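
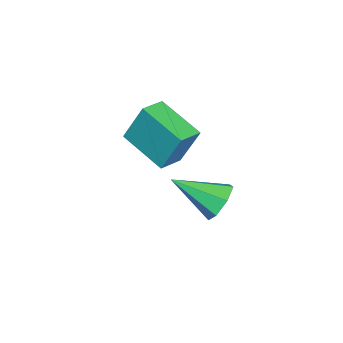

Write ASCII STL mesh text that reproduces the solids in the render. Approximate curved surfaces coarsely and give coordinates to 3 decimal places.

solid 
facet normal -0.912 0.367 -0.182
outer loop
vertex -1.529 -2.347 -0.113
vertex -0.691 -0.629 -0.855
vertex -1.493 -3.087 -1.786
endloop
endfacet
facet normal -0.409 -0.838 0.362
outer loop
vertex -0.489 -3.491 -1.585
vertex -1.529 -2.347 -0.113
vertex -1.493 -3.087 -1.786
endloop
endfacet
facet normal -0.912 0.367 -0.182
outer loop
vertex -1.493 -3.087 -1.786
vertex -0.691 -0.629 -0.855
vertex -0.655 -1.37 -2.528
endloop
endfacet
facet normal 0.020 -0.405 -0.914
outer loop
vertex -0.655 -1.37 -2.528
vertex -0.489 -3.491 -1.585
vertex -1.493 -3.087 -1.786
endloop
endfacet
facet normal -0.020 0.405 0.914
outer loop
vertex -1.529 -2.347 -0.113
vertex 0.313 -1.033 -0.654
vertex -0.691 -0.629 -0.855
endloop
endfacet
facet normal -0.409 -0.838 0.362
outer loop
vertex -0.525 -2.75 0.088
vertex -1.529 -2.347 -0.113
vertex -0.489 -3.491 -1.585
endloop
endfacet
facet normal -0.020 0.405 0.914
outer loop
vertex -0.525 -2.75 0.088
vertex 0.313 -1.033 -0.654
vertex -1.529 -2.347 -0.113
endloop
endfacet
facet normal 0.409 0.837 -0.362
outer loop
vertex -0.691 -0.629 -0.855
vertex 0.313 -1.033 -0.654
vertex -0.655 -1.37 -2.528
endloop
endfacet
facet normal 0.021 -0.405 -0.914
outer loop
vertex 0.349 -1.773 -2.327
vertex -0.489 -3.491 -1.585
vertex -0.655 -1.37 -2.528
endloop
endfacet
facet normal 0.409 0.838 -0.362
outer loop
vertex -0.655 -1.37 -2.528
vertex 0.313 -1.033 -0.654
vertex 0.349 -1.773 -2.327
endloop
endfacet
facet normal 0.912 -0.366 0.182
outer loop
vertex 0.349 -1.773 -2.327
vertex -0.525 -2.75 0.088
vertex -0.489 -3.491 -1.585
endloop
endfacet
facet normal 0.912 -0.367 0.182
outer loop
vertex 0.313 -1.033 -0.654
vertex -0.525 -2.75 0.088
vertex 0.349 -1.773 -2.327
endloop
endfacet
facet normal -0.118 0.868 -0.482
outer loop
vertex 4.028 1.125 -1.484
vertex 3.485 1.378 -0.895
vertex 4.319 1.479 -0.918
endloop
endfacet
facet normal 0.890 -0.410 -0.201
outer loop
vertex 4.028 1.125 -1.484
vertex 4.319 1.479 -0.918
vertex 3.715 -0.298 0.035
endloop
endfacet
facet normal -0.118 0.868 -0.482
outer loop
vertex 4.319 1.479 -0.918
vertex 3.485 1.378 -0.895
vertex 3.982 1.757 -0.334
endloop
endfacet
facet normal 0.862 -0.021 0.507
outer loop
vertex 4.319 1.479 -0.918
vertex 3.982 1.757 -0.334
vertex 3.715 -0.298 0.035
endloop
endfacet
facet normal -0.119 0.868 -0.481
outer loop
vertex 3.982 1.757 -0.334
vertex 3.485 1.378 -0.895
vertex 3.271 1.749 -0.173
endloop
endfacet
facet normal 0.217 0.145 0.965
outer loop
vertex 3.982 1.757 -0.334
vertex 3.271 1.749 -0.173
vertex 3.715 -0.298 0.035
endloop
endfacet
facet normal -0.118 0.869 -0.481
outer loop
vertex 3.271 1.749 -0.173
vertex 3.485 1.378 -0.895
vertex 2.722 1.462 -0.556
endloop
endfacet
facet normal -0.559 -0.037 0.829
outer loop
vertex 3.271 1.749 -0.173
vertex 2.722 1.462 -0.556
vertex 3.715 -0.298 0.035
endloop
endfacet
facet normal -0.119 0.867 -0.483
outer loop
vertex 2.722 1.462 -0.556
vertex 3.485 1.378 -0.895
vertex 2.747 1.11 -1.194
endloop
endfacet
facet normal -0.880 -0.429 0.202
outer loop
vertex 2.722 1.462 -0.556
vertex 2.747 1.11 -1.194
vertex 3.715 -0.298 0.035
endloop
endfacet
facet normal -0.120 0.868 -0.483
outer loop
vertex 2.747 1.11 -1.194
vertex 3.485 1.378 -0.895
vertex 3.329 0.96 -1.608
endloop
endfacet
facet normal -0.507 -0.738 -0.446
outer loop
vertex 2.747 1.11 -1.194
vertex 3.329 0.96 -1.608
vertex 3.715 -0.298 0.035
endloop
endfacet
facet normal -0.119 0.868 -0.483
outer loop
vertex 3.329 0.96 -1.608
vertex 3.485 1.378 -0.895
vertex 4.028 1.125 -1.484
endloop
endfacet
facet normal 0.283 -0.728 -0.624
outer loop
vertex 3.329 0.96 -1.608
vertex 4.028 1.125 -1.484
vertex 3.715 -0.298 0.035
endloop
endfacet

endsolid


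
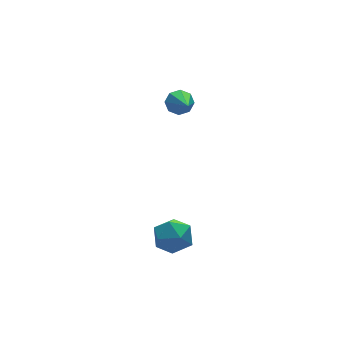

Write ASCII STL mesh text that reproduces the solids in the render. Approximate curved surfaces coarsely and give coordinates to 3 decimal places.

solid 
facet normal 0.494 0.326 0.806
outer loop
vertex 0.605 -2.018 0.991
vertex 0.125 -2.504 1.482
vertex 0.843 -2.806 1.164
endloop
endfacet
facet normal 0.916 0.327 0.230
outer loop
vertex 0.605 -2.018 0.991
vertex 0.843 -2.806 1.164
vertex 0.93 -2.502 0.385
endloop
endfacet
facet normal 0.614 0.744 -0.265
outer loop
vertex 0.605 -2.018 0.991
vertex 0.93 -2.502 0.385
vertex 0.266 -2.012 0.221
endloop
endfacet
facet normal 0.005 1.000 0.005
outer loop
vertex 0.605 -2.018 0.991
vertex 0.266 -2.012 0.221
vertex -0.232 -2.013 0.899
endloop
endfacet
facet normal -0.069 0.742 0.667
outer loop
vertex 0.605 -2.018 0.991
vertex -0.232 -2.013 0.899
vertex 0.125 -2.504 1.482
endloop
endfacet
facet normal 0.941 -0.337 -0.026
outer loop
vertex 0.93 -2.502 0.385
vertex 0.843 -2.806 1.164
vertex 0.652 -3.287 0.501
endloop
endfacet
facet normal 0.258 -0.340 0.904
outer loop
vertex 0.843 -2.806 1.164
vertex 0.125 -2.504 1.482
vertex 0.154 -3.288 1.179
endloop
endfacet
facet normal -0.654 0.332 0.680
outer loop
vertex 0.125 -2.504 1.482
vertex -0.232 -2.013 0.899
vertex -0.51 -2.798 1.015
endloop
endfacet
facet normal -0.533 0.750 -0.391
outer loop
vertex -0.232 -2.013 0.899
vertex 0.266 -2.012 0.221
vertex -0.423 -2.494 0.236
endloop
endfacet
facet normal 0.452 0.336 -0.826
outer loop
vertex 0.266 -2.012 0.221
vertex 0.93 -2.502 0.385
vertex 0.295 -2.796 -0.082
endloop
endfacet
facet normal -0.005 -1.000 -0.005
outer loop
vertex -0.185 -3.282 0.409
vertex 0.652 -3.287 0.501
vertex 0.154 -3.288 1.179
endloop
endfacet
facet normal -0.614 -0.744 0.265
outer loop
vertex -0.185 -3.282 0.409
vertex 0.154 -3.288 1.179
vertex -0.51 -2.798 1.015
endloop
endfacet
facet normal -0.916 -0.327 -0.230
outer loop
vertex -0.185 -3.282 0.409
vertex -0.51 -2.798 1.015
vertex -0.423 -2.494 0.236
endloop
endfacet
facet normal -0.494 -0.326 -0.806
outer loop
vertex -0.185 -3.282 0.409
vertex -0.423 -2.494 0.236
vertex 0.295 -2.796 -0.082
endloop
endfacet
facet normal 0.069 -0.742 -0.667
outer loop
vertex -0.185 -3.282 0.409
vertex 0.295 -2.796 -0.082
vertex 0.652 -3.287 0.501
endloop
endfacet
facet normal 0.533 -0.750 0.391
outer loop
vertex 0.154 -3.288 1.179
vertex 0.652 -3.287 0.501
vertex 0.843 -2.806 1.164
endloop
endfacet
facet normal -0.452 -0.336 0.826
outer loop
vertex -0.51 -2.798 1.015
vertex 0.154 -3.288 1.179
vertex 0.125 -2.504 1.482
endloop
endfacet
facet normal -0.941 0.337 0.026
outer loop
vertex -0.423 -2.494 0.236
vertex -0.51 -2.798 1.015
vertex -0.232 -2.013 0.899
endloop
endfacet
facet normal -0.258 0.340 -0.904
outer loop
vertex 0.295 -2.796 -0.082
vertex -0.423 -2.494 0.236
vertex 0.266 -2.012 0.221
endloop
endfacet
facet normal 0.654 -0.332 -0.680
outer loop
vertex 0.652 -3.287 0.501
vertex 0.295 -2.796 -0.082
vertex 0.93 -2.502 0.385
endloop
endfacet
facet normal 0.259 0.778 -0.572
outer loop
vertex 4.071 2.686 3.339
vertex 3.553 2.653 3.059
vertex 3.752 2.937 3.536
endloop
endfacet
facet normal 0.565 0.073 0.822
outer loop
vertex 4.071 2.686 3.339
vertex 3.752 2.937 3.536
vertex 3.047 1.127 4.181
endloop
endfacet
facet normal 0.259 0.778 -0.572
outer loop
vertex 3.752 2.937 3.536
vertex 3.553 2.653 3.059
vertex 3.316 3.022 3.454
endloop
endfacet
facet normal -0.102 0.369 0.924
outer loop
vertex 3.752 2.937 3.536
vertex 3.316 3.022 3.454
vertex 3.047 1.127 4.181
endloop
endfacet
facet normal 0.259 0.778 -0.572
outer loop
vertex 3.316 3.022 3.454
vertex 3.553 2.653 3.059
vertex 3.019 2.89 3.14
endloop
endfacet
facet normal -0.751 0.327 0.573
outer loop
vertex 3.316 3.022 3.454
vertex 3.019 2.89 3.14
vertex 3.047 1.127 4.181
endloop
endfacet
facet normal 0.258 0.778 -0.573
outer loop
vertex 3.019 2.89 3.14
vertex 3.553 2.653 3.059
vertex 3.035 2.619 2.779
endloop
endfacet
facet normal -0.999 -0.029 -0.022
outer loop
vertex 3.019 2.89 3.14
vertex 3.035 2.619 2.779
vertex 3.047 1.127 4.181
endloop
endfacet
facet normal 0.258 0.778 -0.573
outer loop
vertex 3.035 2.619 2.779
vertex 3.553 2.653 3.059
vertex 3.354 2.368 2.582
endloop
endfacet
facet normal -0.703 -0.490 -0.515
outer loop
vertex 3.035 2.619 2.779
vertex 3.354 2.368 2.582
vertex 3.047 1.127 4.181
endloop
endfacet
facet normal 0.258 0.778 -0.573
outer loop
vertex 3.354 2.368 2.582
vertex 3.553 2.653 3.059
vertex 3.79 2.284 2.664
endloop
endfacet
facet normal -0.035 -0.786 -0.617
outer loop
vertex 3.354 2.368 2.582
vertex 3.79 2.284 2.664
vertex 3.047 1.127 4.181
endloop
endfacet
facet normal 0.259 0.778 -0.572
outer loop
vertex 3.79 2.284 2.664
vertex 3.553 2.653 3.059
vertex 4.087 2.416 2.978
endloop
endfacet
facet normal 0.613 -0.744 -0.267
outer loop
vertex 3.79 2.284 2.664
vertex 4.087 2.416 2.978
vertex 3.047 1.127 4.181
endloop
endfacet
facet normal 0.259 0.779 -0.571
outer loop
vertex 4.087 2.416 2.978
vertex 3.553 2.653 3.059
vertex 4.071 2.686 3.339
endloop
endfacet
facet normal 0.861 -0.388 0.328
outer loop
vertex 4.087 2.416 2.978
vertex 4.071 2.686 3.339
vertex 3.047 1.127 4.181
endloop
endfacet

endsolid


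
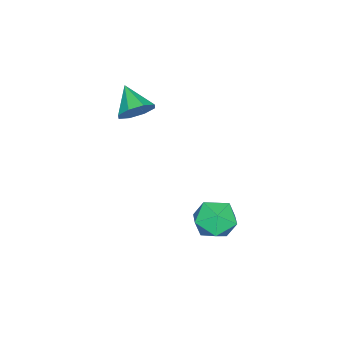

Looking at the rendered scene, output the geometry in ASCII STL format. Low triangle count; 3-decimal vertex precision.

solid 
facet normal 0.528 0.643 -0.554
outer loop
vertex 3.88 -3.782 2.999
vertex 3.326 -3.396 2.919
vertex 3.833 -3.422 3.372
endloop
endfacet
facet normal 0.491 -0.595 0.636
outer loop
vertex 3.88 -3.782 2.999
vertex 3.833 -3.422 3.372
vertex 2.714 -4.144 3.561
endloop
endfacet
facet normal 0.527 0.646 -0.553
outer loop
vertex 3.833 -3.422 3.372
vertex 3.326 -3.396 2.919
vertex 3.488 -3.048 3.48
endloop
endfacet
facet normal 0.217 -0.081 0.973
outer loop
vertex 3.833 -3.422 3.372
vertex 3.488 -3.048 3.48
vertex 2.714 -4.144 3.561
endloop
endfacet
facet normal 0.528 0.645 -0.553
outer loop
vertex 3.488 -3.048 3.48
vertex 3.326 -3.396 2.919
vertex 3.049 -2.877 3.26
endloop
endfacet
facet normal -0.331 0.300 0.894
outer loop
vertex 3.488 -3.048 3.48
vertex 3.049 -2.877 3.26
vertex 2.714 -4.144 3.561
endloop
endfacet
facet normal 0.528 0.645 -0.553
outer loop
vertex 3.049 -2.877 3.26
vertex 3.326 -3.396 2.919
vertex 2.772 -3.01 2.84
endloop
endfacet
facet normal -0.833 0.326 0.446
outer loop
vertex 3.049 -2.877 3.26
vertex 2.772 -3.01 2.84
vertex 2.714 -4.144 3.561
endloop
endfacet
facet normal 0.528 0.644 -0.554
outer loop
vertex 2.772 -3.01 2.84
vertex 3.326 -3.396 2.919
vertex 2.819 -3.37 2.466
endloop
endfacet
facet normal -0.994 -0.018 -0.108
outer loop
vertex 2.772 -3.01 2.84
vertex 2.819 -3.37 2.466
vertex 2.714 -4.144 3.561
endloop
endfacet
facet normal 0.527 0.645 -0.553
outer loop
vertex 2.819 -3.37 2.466
vertex 3.326 -3.396 2.919
vertex 3.164 -3.745 2.358
endloop
endfacet
facet normal -0.719 -0.533 -0.446
outer loop
vertex 2.819 -3.37 2.466
vertex 3.164 -3.745 2.358
vertex 2.714 -4.144 3.561
endloop
endfacet
facet normal 0.528 0.644 -0.553
outer loop
vertex 3.164 -3.745 2.358
vertex 3.326 -3.396 2.919
vertex 3.603 -3.915 2.579
endloop
endfacet
facet normal -0.170 -0.915 -0.367
outer loop
vertex 3.164 -3.745 2.358
vertex 3.603 -3.915 2.579
vertex 2.714 -4.144 3.561
endloop
endfacet
facet normal 0.529 0.644 -0.553
outer loop
vertex 3.603 -3.915 2.579
vertex 3.326 -3.396 2.919
vertex 3.88 -3.782 2.999
endloop
endfacet
facet normal 0.330 -0.940 0.080
outer loop
vertex 3.603 -3.915 2.579
vertex 3.88 -3.782 2.999
vertex 2.714 -4.144 3.561
endloop
endfacet
facet normal 0.002 0.716 0.698
outer loop
vertex 3.711 0.424 -1.133
vertex 3.242 -0.071 -0.623
vertex 4.092 -0.108 -0.588
endloop
endfacet
facet normal 0.598 0.741 0.305
outer loop
vertex 3.711 0.424 -1.133
vertex 4.092 -0.108 -0.588
vertex 4.392 -0.024 -1.381
endloop
endfacet
facet normal 0.409 0.831 -0.378
outer loop
vertex 3.711 0.424 -1.133
vertex 4.392 -0.024 -1.381
vertex 3.727 0.065 -1.905
endloop
endfacet
facet normal -0.303 0.862 -0.407
outer loop
vertex 3.711 0.424 -1.133
vertex 3.727 0.065 -1.905
vertex 3.016 0.036 -1.437
endloop
endfacet
facet normal -0.555 0.791 0.258
outer loop
vertex 3.711 0.424 -1.133
vertex 3.016 0.036 -1.437
vertex 3.242 -0.071 -0.623
endloop
endfacet
facet normal 0.926 0.110 0.362
outer loop
vertex 4.392 -0.024 -1.381
vertex 4.092 -0.108 -0.588
vertex 4.344 -0.796 -1.023
endloop
endfacet
facet normal -0.038 0.070 0.997
outer loop
vertex 4.092 -0.108 -0.588
vertex 3.242 -0.071 -0.623
vertex 3.633 -0.825 -0.555
endloop
endfacet
facet normal -0.939 0.191 0.286
outer loop
vertex 3.242 -0.071 -0.623
vertex 3.016 0.036 -1.437
vertex 2.968 -0.736 -1.079
endloop
endfacet
facet normal -0.532 0.304 -0.790
outer loop
vertex 3.016 0.036 -1.437
vertex 3.727 0.065 -1.905
vertex 3.268 -0.652 -1.872
endloop
endfacet
facet normal 0.619 0.254 -0.743
outer loop
vertex 3.727 0.065 -1.905
vertex 4.392 -0.024 -1.381
vertex 4.118 -0.689 -1.837
endloop
endfacet
facet normal 0.303 -0.862 0.407
outer loop
vertex 3.649 -1.184 -1.327
vertex 4.344 -0.796 -1.023
vertex 3.633 -0.825 -0.555
endloop
endfacet
facet normal -0.409 -0.831 0.378
outer loop
vertex 3.649 -1.184 -1.327
vertex 3.633 -0.825 -0.555
vertex 2.968 -0.736 -1.079
endloop
endfacet
facet normal -0.598 -0.741 -0.305
outer loop
vertex 3.649 -1.184 -1.327
vertex 2.968 -0.736 -1.079
vertex 3.268 -0.652 -1.872
endloop
endfacet
facet normal -0.002 -0.716 -0.698
outer loop
vertex 3.649 -1.184 -1.327
vertex 3.268 -0.652 -1.872
vertex 4.118 -0.689 -1.837
endloop
endfacet
facet normal 0.555 -0.791 -0.258
outer loop
vertex 3.649 -1.184 -1.327
vertex 4.118 -0.689 -1.837
vertex 4.344 -0.796 -1.023
endloop
endfacet
facet normal 0.532 -0.304 0.790
outer loop
vertex 3.633 -0.825 -0.555
vertex 4.344 -0.796 -1.023
vertex 4.092 -0.108 -0.588
endloop
endfacet
facet normal -0.619 -0.254 0.743
outer loop
vertex 2.968 -0.736 -1.079
vertex 3.633 -0.825 -0.555
vertex 3.242 -0.071 -0.623
endloop
endfacet
facet normal -0.926 -0.110 -0.362
outer loop
vertex 3.268 -0.652 -1.872
vertex 2.968 -0.736 -1.079
vertex 3.016 0.036 -1.437
endloop
endfacet
facet normal 0.038 -0.070 -0.997
outer loop
vertex 4.118 -0.689 -1.837
vertex 3.268 -0.652 -1.872
vertex 3.727 0.065 -1.905
endloop
endfacet
facet normal 0.939 -0.191 -0.286
outer loop
vertex 4.344 -0.796 -1.023
vertex 4.118 -0.689 -1.837
vertex 4.392 -0.024 -1.381
endloop
endfacet

endsolid


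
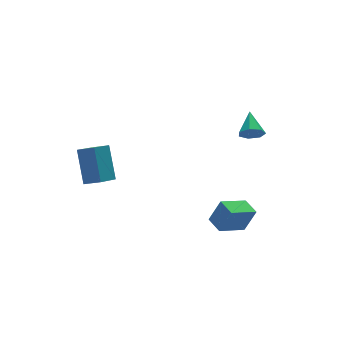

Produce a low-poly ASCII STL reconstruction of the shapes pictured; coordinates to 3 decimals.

solid 
facet normal -0.341 -0.803 -0.489
outer loop
vertex 3.827 -1.898 1.515
vertex 3.357 -1.96 1.945
vertex 3.356 -1.627 1.399
endloop
endfacet
facet normal 0.507 0.628 -0.591
outer loop
vertex 3.827 -1.898 1.515
vertex 3.356 -1.627 1.399
vertex 3.823 -0.86 2.615
endloop
endfacet
facet normal -0.340 -0.803 -0.489
outer loop
vertex 3.356 -1.627 1.399
vertex 3.357 -1.96 1.945
vertex 2.886 -1.608 1.694
endloop
endfacet
facet normal -0.246 0.860 -0.448
outer loop
vertex 3.356 -1.627 1.399
vertex 2.886 -1.608 1.694
vertex 3.823 -0.86 2.615
endloop
endfacet
facet normal -0.340 -0.803 -0.489
outer loop
vertex 2.886 -1.608 1.694
vertex 3.357 -1.96 1.945
vertex 2.771 -1.854 2.178
endloop
endfacet
facet normal -0.714 0.678 0.175
outer loop
vertex 2.886 -1.608 1.694
vertex 2.771 -1.854 2.178
vertex 3.823 -0.86 2.615
endloop
endfacet
facet normal -0.340 -0.803 -0.489
outer loop
vertex 2.771 -1.854 2.178
vertex 3.357 -1.96 1.945
vertex 3.097 -2.18 2.487
endloop
endfacet
facet normal -0.545 0.221 0.809
outer loop
vertex 2.771 -1.854 2.178
vertex 3.097 -2.18 2.487
vertex 3.823 -0.86 2.615
endloop
endfacet
facet normal -0.340 -0.803 -0.489
outer loop
vertex 3.097 -2.18 2.487
vertex 3.357 -1.96 1.945
vertex 3.619 -2.341 2.388
endloop
endfacet
facet normal 0.133 -0.168 0.977
outer loop
vertex 3.097 -2.18 2.487
vertex 3.619 -2.341 2.388
vertex 3.823 -0.86 2.615
endloop
endfacet
facet normal -0.340 -0.803 -0.489
outer loop
vertex 3.619 -2.341 2.388
vertex 3.357 -1.96 1.945
vertex 3.944 -2.215 1.955
endloop
endfacet
facet normal 0.811 -0.196 0.551
outer loop
vertex 3.619 -2.341 2.388
vertex 3.944 -2.215 1.955
vertex 3.823 -0.86 2.615
endloop
endfacet
facet normal -0.341 -0.803 -0.488
outer loop
vertex 3.944 -2.215 1.955
vertex 3.357 -1.96 1.945
vertex 3.827 -1.898 1.515
endloop
endfacet
facet normal 0.977 0.158 -0.146
outer loop
vertex 3.944 -2.215 1.955
vertex 3.827 -1.898 1.515
vertex 3.823 -0.86 2.615
endloop
endfacet
facet normal -0.919 -0.128 0.372
outer loop
vertex 1.089 -4.384 -1.056
vertex 1.024 -3.469 -0.903
vertex 0.586 -4.221 -2.243
endloop
endfacet
facet normal 0.070 -0.984 -0.165
outer loop
vertex 1.956 -4.031 -2.797
vertex 1.089 -4.384 -1.056
vertex 0.586 -4.221 -2.243
endloop
endfacet
facet normal -0.919 -0.128 0.372
outer loop
vertex 0.586 -4.221 -2.243
vertex 1.024 -3.469 -0.903
vertex 0.521 -3.306 -2.09
endloop
endfacet
facet normal -0.387 0.125 -0.914
outer loop
vertex 0.521 -3.306 -2.09
vertex 1.956 -4.031 -2.797
vertex 0.586 -4.221 -2.243
endloop
endfacet
facet normal 0.387 -0.125 0.914
outer loop
vertex 1.089 -4.384 -1.056
vertex 2.394 -3.279 -1.457
vertex 1.024 -3.469 -0.903
endloop
endfacet
facet normal 0.070 -0.984 -0.165
outer loop
vertex 2.459 -4.194 -1.61
vertex 1.089 -4.384 -1.056
vertex 1.956 -4.031 -2.797
endloop
endfacet
facet normal 0.387 -0.125 0.914
outer loop
vertex 2.459 -4.194 -1.61
vertex 2.394 -3.279 -1.457
vertex 1.089 -4.384 -1.056
endloop
endfacet
facet normal -0.070 0.984 0.165
outer loop
vertex 1.024 -3.469 -0.903
vertex 2.394 -3.279 -1.457
vertex 0.521 -3.306 -2.09
endloop
endfacet
facet normal -0.387 0.125 -0.914
outer loop
vertex 1.891 -3.116 -2.644
vertex 1.956 -4.031 -2.797
vertex 0.521 -3.306 -2.09
endloop
endfacet
facet normal -0.070 0.984 0.165
outer loop
vertex 0.521 -3.306 -2.09
vertex 2.394 -3.279 -1.457
vertex 1.891 -3.116 -2.644
endloop
endfacet
facet normal 0.919 0.128 -0.372
outer loop
vertex 1.891 -3.116 -2.644
vertex 2.459 -4.194 -1.61
vertex 1.956 -4.031 -2.797
endloop
endfacet
facet normal 0.919 0.128 -0.372
outer loop
vertex 2.394 -3.279 -1.457
vertex 2.459 -4.194 -1.61
vertex 1.891 -3.116 -2.644
endloop
endfacet
facet normal -0.756 -0.480 0.445
outer loop
vertex -2.891 1.587 0.646
vertex -3.486 2.189 0.285
vertex -3.09 0.453 -0.915
endloop
endfacet
facet normal 0.647 -0.654 0.393
outer loop
vertex -2.054 1.111 -1.525
vertex -2.891 1.587 0.646
vertex -3.09 0.453 -0.915
endloop
endfacet
facet normal -0.757 -0.480 0.444
outer loop
vertex -3.09 0.453 -0.915
vertex -3.486 2.189 0.285
vertex -3.684 1.055 -1.277
endloop
endfacet
facet normal -0.102 -0.585 -0.805
outer loop
vertex -3.684 1.055 -1.277
vertex -2.054 1.111 -1.525
vertex -3.09 0.453 -0.915
endloop
endfacet
facet normal 0.103 0.584 0.805
outer loop
vertex -2.891 1.587 0.646
vertex -2.45 2.847 -0.325
vertex -3.486 2.189 0.285
endloop
endfacet
facet normal 0.647 -0.654 0.393
outer loop
vertex -1.856 2.245 0.037
vertex -2.891 1.587 0.646
vertex -2.054 1.111 -1.525
endloop
endfacet
facet normal 0.102 0.585 0.805
outer loop
vertex -1.856 2.245 0.037
vertex -2.45 2.847 -0.325
vertex -2.891 1.587 0.646
endloop
endfacet
facet normal -0.647 0.654 -0.393
outer loop
vertex -3.486 2.189 0.285
vertex -2.45 2.847 -0.325
vertex -3.684 1.055 -1.277
endloop
endfacet
facet normal -0.102 -0.584 -0.805
outer loop
vertex -2.649 1.713 -1.886
vertex -2.054 1.111 -1.525
vertex -3.684 1.055 -1.277
endloop
endfacet
facet normal -0.647 0.654 -0.393
outer loop
vertex -3.684 1.055 -1.277
vertex -2.45 2.847 -0.325
vertex -2.649 1.713 -1.886
endloop
endfacet
facet normal 0.756 0.480 -0.445
outer loop
vertex -2.649 1.713 -1.886
vertex -1.856 2.245 0.037
vertex -2.054 1.111 -1.525
endloop
endfacet
facet normal 0.757 0.479 -0.445
outer loop
vertex -2.45 2.847 -0.325
vertex -1.856 2.245 0.037
vertex -2.649 1.713 -1.886
endloop
endfacet

endsolid


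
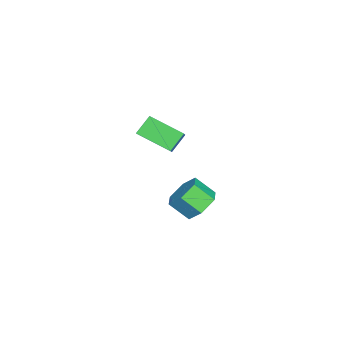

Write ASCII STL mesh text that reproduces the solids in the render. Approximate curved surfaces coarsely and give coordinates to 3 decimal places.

solid 
facet normal -0.606 0.409 0.683
outer loop
vertex 1.698 -3.276 4.722
vertex 1.955 -1.788 4.058
vertex 0.567 -3.475 3.838
endloop
endfacet
facet normal -0.156 -0.902 0.402
outer loop
vertex 1.185 -3.892 3.142
vertex 1.698 -3.276 4.722
vertex 0.567 -3.475 3.838
endloop
endfacet
facet normal -0.606 0.409 0.683
outer loop
vertex 0.567 -3.475 3.838
vertex 1.955 -1.788 4.058
vertex 0.824 -1.987 3.174
endloop
endfacet
facet normal -0.780 -0.138 -0.610
outer loop
vertex 0.824 -1.987 3.174
vertex 1.185 -3.892 3.142
vertex 0.567 -3.475 3.838
endloop
endfacet
facet normal 0.780 0.138 0.610
outer loop
vertex 1.698 -3.276 4.722
vertex 2.573 -2.205 3.362
vertex 1.955 -1.788 4.058
endloop
endfacet
facet normal -0.156 -0.902 0.402
outer loop
vertex 2.316 -3.693 4.026
vertex 1.698 -3.276 4.722
vertex 1.185 -3.892 3.142
endloop
endfacet
facet normal 0.780 0.138 0.610
outer loop
vertex 2.316 -3.693 4.026
vertex 2.573 -2.205 3.362
vertex 1.698 -3.276 4.722
endloop
endfacet
facet normal 0.156 0.902 -0.402
outer loop
vertex 1.955 -1.788 4.058
vertex 2.573 -2.205 3.362
vertex 0.824 -1.987 3.174
endloop
endfacet
facet normal -0.780 -0.138 -0.610
outer loop
vertex 1.442 -2.404 2.478
vertex 1.185 -3.892 3.142
vertex 0.824 -1.987 3.174
endloop
endfacet
facet normal 0.156 0.902 -0.402
outer loop
vertex 0.824 -1.987 3.174
vertex 2.573 -2.205 3.362
vertex 1.442 -2.404 2.478
endloop
endfacet
facet normal 0.606 -0.409 -0.683
outer loop
vertex 1.442 -2.404 2.478
vertex 2.316 -3.693 4.026
vertex 1.185 -3.892 3.142
endloop
endfacet
facet normal 0.606 -0.409 -0.683
outer loop
vertex 2.573 -2.205 3.362
vertex 2.316 -3.693 4.026
vertex 1.442 -2.404 2.478
endloop
endfacet
facet normal 0.032 0.747 -0.664
outer loop
vertex 0.991 -1.772 -2.044
vertex 0.339 -1.345 -1.595
vertex 1.201 -1.196 -1.386
endloop
endfacet
facet normal 0.972 -0.178 -0.155
outer loop
vertex 0.991 -1.772 -2.044
vertex 1.201 -1.196 -1.386
vertex 0.954 -2.661 -1.255
endloop
endfacet
facet normal 0.972 -0.178 -0.154
outer loop
vertex 0.954 -2.661 -1.255
vertex 1.201 -1.196 -1.386
vertex 1.164 -2.085 -0.596
endloop
endfacet
facet normal -0.031 -0.748 0.663
outer loop
vertex 0.954 -2.661 -1.255
vertex 1.164 -2.085 -0.596
vertex 0.301 -2.235 -0.805
endloop
endfacet
facet normal 0.032 0.748 -0.663
outer loop
vertex 1.201 -1.196 -1.386
vertex 0.339 -1.345 -1.595
vertex 0.549 -0.769 -0.936
endloop
endfacet
facet normal 0.689 0.465 0.556
outer loop
vertex 1.201 -1.196 -1.386
vertex 0.549 -0.769 -0.936
vertex 1.164 -2.085 -0.596
endloop
endfacet
facet normal 0.688 0.465 0.557
outer loop
vertex 1.164 -2.085 -0.596
vertex 0.549 -0.769 -0.936
vertex 0.511 -1.658 -0.146
endloop
endfacet
facet normal -0.031 -0.747 0.664
outer loop
vertex 1.164 -2.085 -0.596
vertex 0.511 -1.658 -0.146
vertex 0.301 -2.235 -0.805
endloop
endfacet
facet normal 0.031 0.748 -0.663
outer loop
vertex 0.549 -0.769 -0.936
vertex 0.339 -1.345 -1.595
vertex -0.314 -0.919 -1.145
endloop
endfacet
facet normal -0.284 0.644 0.711
outer loop
vertex 0.549 -0.769 -0.936
vertex -0.314 -0.919 -1.145
vertex 0.511 -1.658 -0.146
endloop
endfacet
facet normal -0.285 0.643 0.711
outer loop
vertex 0.511 -1.658 -0.146
vertex -0.314 -0.919 -1.145
vertex -0.351 -1.808 -0.356
endloop
endfacet
facet normal -0.032 -0.747 0.664
outer loop
vertex 0.511 -1.658 -0.146
vertex -0.351 -1.808 -0.356
vertex 0.301 -2.235 -0.805
endloop
endfacet
facet normal 0.031 0.748 -0.663
outer loop
vertex -0.314 -0.919 -1.145
vertex 0.339 -1.345 -1.595
vertex -0.524 -1.495 -1.804
endloop
endfacet
facet normal -0.972 0.178 0.155
outer loop
vertex -0.314 -0.919 -1.145
vertex -0.524 -1.495 -1.804
vertex -0.351 -1.808 -0.356
endloop
endfacet
facet normal -0.972 0.178 0.155
outer loop
vertex -0.351 -1.808 -0.356
vertex -0.524 -1.495 -1.804
vertex -0.561 -2.384 -1.014
endloop
endfacet
facet normal -0.032 -0.747 0.664
outer loop
vertex -0.351 -1.808 -0.356
vertex -0.561 -2.384 -1.014
vertex 0.301 -2.235 -0.805
endloop
endfacet
facet normal 0.031 0.747 -0.664
outer loop
vertex -0.524 -1.495 -1.804
vertex 0.339 -1.345 -1.595
vertex 0.129 -1.922 -2.254
endloop
endfacet
facet normal -0.688 -0.466 -0.556
outer loop
vertex -0.524 -1.495 -1.804
vertex 0.129 -1.922 -2.254
vertex -0.561 -2.384 -1.014
endloop
endfacet
facet normal -0.689 -0.465 -0.556
outer loop
vertex -0.561 -2.384 -1.014
vertex 0.129 -1.922 -2.254
vertex 0.091 -2.811 -1.464
endloop
endfacet
facet normal -0.032 -0.748 0.663
outer loop
vertex -0.561 -2.384 -1.014
vertex 0.091 -2.811 -1.464
vertex 0.301 -2.235 -0.805
endloop
endfacet
facet normal 0.032 0.747 -0.664
outer loop
vertex 0.129 -1.922 -2.254
vertex 0.339 -1.345 -1.595
vertex 0.991 -1.772 -2.044
endloop
endfacet
facet normal 0.285 -0.643 -0.710
outer loop
vertex 0.129 -1.922 -2.254
vertex 0.991 -1.772 -2.044
vertex 0.091 -2.811 -1.464
endloop
endfacet
facet normal 0.284 -0.643 -0.711
outer loop
vertex 0.091 -2.811 -1.464
vertex 0.991 -1.772 -2.044
vertex 0.954 -2.661 -1.255
endloop
endfacet
facet normal -0.031 -0.748 0.663
outer loop
vertex 0.091 -2.811 -1.464
vertex 0.954 -2.661 -1.255
vertex 0.301 -2.235 -0.805
endloop
endfacet

endsolid


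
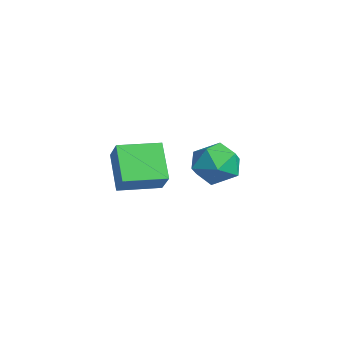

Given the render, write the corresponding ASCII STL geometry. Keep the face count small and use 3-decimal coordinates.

solid 
facet normal -0.712 0.000 -0.703
outer loop
vertex -2.32 0.096 -3.418
vertex -2.273 1.414 -3.465
vertex -1.366 0.026 -4.384
endloop
endfacet
facet normal -0.036 -0.999 0.037
outer loop
vertex -0.647 0.026 -3.675
vertex -2.32 0.096 -3.418
vertex -1.366 0.026 -4.384
endloop
endfacet
facet normal -0.712 -0.000 -0.702
outer loop
vertex -1.366 0.026 -4.384
vertex -2.273 1.414 -3.465
vertex -1.319 1.344 -4.432
endloop
endfacet
facet normal 0.701 -0.051 -0.711
outer loop
vertex -1.319 1.344 -4.432
vertex -0.647 0.026 -3.675
vertex -1.366 0.026 -4.384
endloop
endfacet
facet normal -0.701 0.050 0.711
outer loop
vertex -2.32 0.096 -3.418
vertex -1.554 1.414 -2.756
vertex -2.273 1.414 -3.465
endloop
endfacet
facet normal -0.036 -0.999 0.037
outer loop
vertex -1.601 0.096 -2.708
vertex -2.32 0.096 -3.418
vertex -0.647 0.026 -3.675
endloop
endfacet
facet normal -0.702 0.051 0.711
outer loop
vertex -1.601 0.096 -2.708
vertex -1.554 1.414 -2.756
vertex -2.32 0.096 -3.418
endloop
endfacet
facet normal 0.036 0.999 -0.037
outer loop
vertex -2.273 1.414 -3.465
vertex -1.554 1.414 -2.756
vertex -1.319 1.344 -4.432
endloop
endfacet
facet normal 0.702 -0.050 -0.711
outer loop
vertex -0.6 1.344 -3.722
vertex -0.647 0.026 -3.675
vertex -1.319 1.344 -4.432
endloop
endfacet
facet normal 0.036 0.999 -0.037
outer loop
vertex -1.319 1.344 -4.432
vertex -1.554 1.414 -2.756
vertex -0.6 1.344 -3.722
endloop
endfacet
facet normal 0.712 -0.000 0.702
outer loop
vertex -0.6 1.344 -3.722
vertex -1.601 0.096 -2.708
vertex -0.647 0.026 -3.675
endloop
endfacet
facet normal 0.712 0.000 0.703
outer loop
vertex -1.554 1.414 -2.756
vertex -1.601 0.096 -2.708
vertex -0.6 1.344 -3.722
endloop
endfacet
facet normal -0.589 0.676 -0.443
outer loop
vertex 1.397 2.327 -2.885
vertex 0.841 2.187 -2.359
vertex 1.373 2.739 -2.225
endloop
endfacet
facet normal 0.099 0.846 -0.524
outer loop
vertex 1.397 2.327 -2.885
vertex 1.373 2.739 -2.225
vertex 2.055 2.487 -2.503
endloop
endfacet
facet normal 0.423 0.302 -0.854
outer loop
vertex 1.397 2.327 -2.885
vertex 2.055 2.487 -2.503
vertex 1.944 1.78 -2.808
endloop
endfacet
facet normal -0.065 -0.202 -0.977
outer loop
vertex 1.397 2.327 -2.885
vertex 1.944 1.78 -2.808
vertex 1.194 1.595 -2.72
endloop
endfacet
facet normal -0.691 0.029 -0.723
outer loop
vertex 1.397 2.327 -2.885
vertex 1.194 1.595 -2.72
vertex 0.841 2.187 -2.359
endloop
endfacet
facet normal 0.389 0.913 0.126
outer loop
vertex 2.055 2.487 -2.503
vertex 1.373 2.739 -2.225
vertex 1.906 2.445 -1.74
endloop
endfacet
facet normal -0.726 0.637 0.258
outer loop
vertex 1.373 2.739 -2.225
vertex 0.841 2.187 -2.359
vertex 1.156 2.26 -1.652
endloop
endfacet
facet normal -0.890 -0.411 -0.196
outer loop
vertex 0.841 2.187 -2.359
vertex 1.194 1.595 -2.72
vertex 1.045 1.553 -1.957
endloop
endfacet
facet normal 0.122 -0.784 -0.609
outer loop
vertex 1.194 1.595 -2.72
vertex 1.944 1.78 -2.808
vertex 1.727 1.301 -2.235
endloop
endfacet
facet normal 0.912 0.034 -0.410
outer loop
vertex 1.944 1.78 -2.808
vertex 2.055 2.487 -2.503
vertex 2.259 1.853 -2.101
endloop
endfacet
facet normal 0.065 0.202 0.977
outer loop
vertex 1.703 1.713 -1.575
vertex 1.906 2.445 -1.74
vertex 1.156 2.26 -1.652
endloop
endfacet
facet normal -0.423 -0.302 0.854
outer loop
vertex 1.703 1.713 -1.575
vertex 1.156 2.26 -1.652
vertex 1.045 1.553 -1.957
endloop
endfacet
facet normal -0.099 -0.846 0.524
outer loop
vertex 1.703 1.713 -1.575
vertex 1.045 1.553 -1.957
vertex 1.727 1.301 -2.235
endloop
endfacet
facet normal 0.589 -0.676 0.443
outer loop
vertex 1.703 1.713 -1.575
vertex 1.727 1.301 -2.235
vertex 2.259 1.853 -2.101
endloop
endfacet
facet normal 0.691 -0.029 0.723
outer loop
vertex 1.703 1.713 -1.575
vertex 2.259 1.853 -2.101
vertex 1.906 2.445 -1.74
endloop
endfacet
facet normal -0.122 0.784 0.609
outer loop
vertex 1.156 2.26 -1.652
vertex 1.906 2.445 -1.74
vertex 1.373 2.739 -2.225
endloop
endfacet
facet normal -0.912 -0.034 0.410
outer loop
vertex 1.045 1.553 -1.957
vertex 1.156 2.26 -1.652
vertex 0.841 2.187 -2.359
endloop
endfacet
facet normal -0.389 -0.913 -0.126
outer loop
vertex 1.727 1.301 -2.235
vertex 1.045 1.553 -1.957
vertex 1.194 1.595 -2.72
endloop
endfacet
facet normal 0.726 -0.637 -0.258
outer loop
vertex 2.259 1.853 -2.101
vertex 1.727 1.301 -2.235
vertex 1.944 1.78 -2.808
endloop
endfacet
facet normal 0.890 0.411 0.196
outer loop
vertex 1.906 2.445 -1.74
vertex 2.259 1.853 -2.101
vertex 2.055 2.487 -2.503
endloop
endfacet

endsolid


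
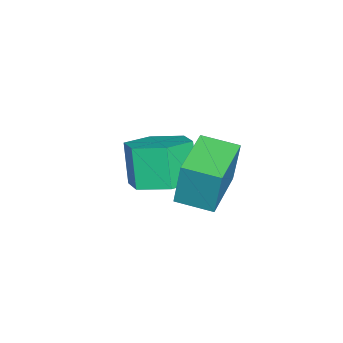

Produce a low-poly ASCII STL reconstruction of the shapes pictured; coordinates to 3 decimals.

solid 
facet normal -0.997 0.019 0.069
outer loop
vertex -0.437 -1.012 0.867
vertex -0.427 0.164 0.685
vertex -0.548 -1.25 -0.681
endloop
endfacet
facet normal -0.008 -0.988 0.153
outer loop
vertex 1.247 -1.284 -0.805
vertex -0.437 -1.012 0.867
vertex -0.548 -1.25 -0.681
endloop
endfacet
facet normal -0.997 0.018 0.069
outer loop
vertex -0.548 -1.25 -0.681
vertex -0.427 0.164 0.685
vertex -0.539 -0.074 -0.863
endloop
endfacet
facet normal -0.071 -0.152 -0.986
outer loop
vertex -0.539 -0.074 -0.863
vertex 1.247 -1.284 -0.805
vertex -0.548 -1.25 -0.681
endloop
endfacet
facet normal 0.071 0.152 0.986
outer loop
vertex -0.437 -1.012 0.867
vertex 1.368 0.13 0.561
vertex -0.427 0.164 0.685
endloop
endfacet
facet normal -0.008 -0.988 0.153
outer loop
vertex 1.359 -1.046 0.743
vertex -0.437 -1.012 0.867
vertex 1.247 -1.284 -0.805
endloop
endfacet
facet normal 0.071 0.152 0.986
outer loop
vertex 1.359 -1.046 0.743
vertex 1.368 0.13 0.561
vertex -0.437 -1.012 0.867
endloop
endfacet
facet normal 0.008 0.988 -0.153
outer loop
vertex -0.427 0.164 0.685
vertex 1.368 0.13 0.561
vertex -0.539 -0.074 -0.863
endloop
endfacet
facet normal -0.071 -0.152 -0.986
outer loop
vertex 1.257 -0.108 -0.987
vertex 1.247 -1.284 -0.805
vertex -0.539 -0.074 -0.863
endloop
endfacet
facet normal 0.008 0.988 -0.153
outer loop
vertex -0.539 -0.074 -0.863
vertex 1.368 0.13 0.561
vertex 1.257 -0.108 -0.987
endloop
endfacet
facet normal 0.997 -0.019 -0.069
outer loop
vertex 1.257 -0.108 -0.987
vertex 1.359 -1.046 0.743
vertex 1.247 -1.284 -0.805
endloop
endfacet
facet normal 0.997 -0.018 -0.069
outer loop
vertex 1.368 0.13 0.561
vertex 1.359 -1.046 0.743
vertex 1.257 -0.108 -0.987
endloop
endfacet
facet normal 0.344 0.201 -0.917
outer loop
vertex -1.123 -3.156 -2.455
vertex -2.037 -2.627 -2.682
vertex -1.199 -2.098 -2.252
endloop
endfacet
facet normal 0.936 -0.000 0.351
outer loop
vertex -1.123 -3.156 -2.455
vertex -1.199 -2.098 -2.252
vertex -1.65 -3.462 -1.051
endloop
endfacet
facet normal 0.936 -0.001 0.351
outer loop
vertex -1.65 -3.462 -1.051
vertex -1.199 -2.098 -2.252
vertex -1.725 -2.404 -0.849
endloop
endfacet
facet normal -0.344 -0.200 0.918
outer loop
vertex -1.65 -3.462 -1.051
vertex -1.725 -2.404 -0.849
vertex -2.563 -2.933 -1.278
endloop
endfacet
facet normal 0.344 0.201 -0.917
outer loop
vertex -1.199 -2.098 -2.252
vertex -2.037 -2.627 -2.682
vertex -2.113 -1.569 -2.479
endloop
endfacet
facet normal 0.407 0.849 0.338
outer loop
vertex -1.199 -2.098 -2.252
vertex -2.113 -1.569 -2.479
vertex -1.725 -2.404 -0.849
endloop
endfacet
facet normal 0.407 0.849 0.338
outer loop
vertex -1.725 -2.404 -0.849
vertex -2.113 -1.569 -2.479
vertex -2.639 -1.875 -1.076
endloop
endfacet
facet normal -0.344 -0.200 0.918
outer loop
vertex -1.725 -2.404 -0.849
vertex -2.639 -1.875 -1.076
vertex -2.563 -2.933 -1.278
endloop
endfacet
facet normal 0.344 0.201 -0.917
outer loop
vertex -2.113 -1.569 -2.479
vertex -2.037 -2.627 -2.682
vertex -2.95 -2.098 -2.909
endloop
endfacet
facet normal -0.529 0.848 -0.013
outer loop
vertex -2.113 -1.569 -2.479
vertex -2.95 -2.098 -2.909
vertex -2.639 -1.875 -1.076
endloop
endfacet
facet normal -0.529 0.849 -0.014
outer loop
vertex -2.639 -1.875 -1.076
vertex -2.95 -2.098 -2.909
vertex -3.477 -2.404 -1.505
endloop
endfacet
facet normal -0.344 -0.200 0.918
outer loop
vertex -2.639 -1.875 -1.076
vertex -3.477 -2.404 -1.505
vertex -2.563 -2.933 -1.278
endloop
endfacet
facet normal 0.344 0.200 -0.918
outer loop
vertex -2.95 -2.098 -2.909
vertex -2.037 -2.627 -2.682
vertex -2.875 -3.156 -3.111
endloop
endfacet
facet normal -0.936 0.001 -0.351
outer loop
vertex -2.95 -2.098 -2.909
vertex -2.875 -3.156 -3.111
vertex -3.477 -2.404 -1.505
endloop
endfacet
facet normal -0.936 0.000 -0.351
outer loop
vertex -3.477 -2.404 -1.505
vertex -2.875 -3.156 -3.111
vertex -3.401 -3.462 -1.708
endloop
endfacet
facet normal -0.344 -0.201 0.917
outer loop
vertex -3.477 -2.404 -1.505
vertex -3.401 -3.462 -1.708
vertex -2.563 -2.933 -1.278
endloop
endfacet
facet normal 0.344 0.200 -0.918
outer loop
vertex -2.875 -3.156 -3.111
vertex -2.037 -2.627 -2.682
vertex -1.961 -3.685 -2.884
endloop
endfacet
facet normal -0.407 -0.849 -0.338
outer loop
vertex -2.875 -3.156 -3.111
vertex -1.961 -3.685 -2.884
vertex -3.401 -3.462 -1.708
endloop
endfacet
facet normal -0.407 -0.849 -0.338
outer loop
vertex -3.401 -3.462 -1.708
vertex -1.961 -3.685 -2.884
vertex -2.487 -3.991 -1.481
endloop
endfacet
facet normal -0.344 -0.201 0.917
outer loop
vertex -3.401 -3.462 -1.708
vertex -2.487 -3.991 -1.481
vertex -2.563 -2.933 -1.278
endloop
endfacet
facet normal 0.344 0.200 -0.918
outer loop
vertex -1.961 -3.685 -2.884
vertex -2.037 -2.627 -2.682
vertex -1.123 -3.156 -2.455
endloop
endfacet
facet normal 0.529 -0.849 0.013
outer loop
vertex -1.961 -3.685 -2.884
vertex -1.123 -3.156 -2.455
vertex -2.487 -3.991 -1.481
endloop
endfacet
facet normal 0.529 -0.848 0.014
outer loop
vertex -2.487 -3.991 -1.481
vertex -1.123 -3.156 -2.455
vertex -1.65 -3.462 -1.051
endloop
endfacet
facet normal -0.344 -0.201 0.917
outer loop
vertex -2.487 -3.991 -1.481
vertex -1.65 -3.462 -1.051
vertex -2.563 -2.933 -1.278
endloop
endfacet

endsolid


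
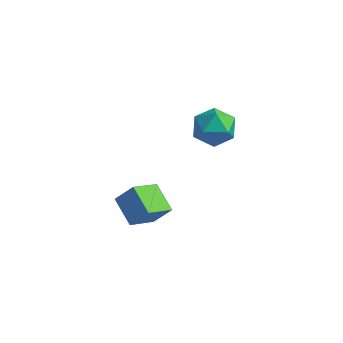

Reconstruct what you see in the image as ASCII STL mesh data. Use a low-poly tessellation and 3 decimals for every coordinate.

solid 
facet normal -0.786 0.448 0.425
outer loop
vertex -4.128 -3.095 1.068
vertex -3.346 -2.677 2.074
vertex -3.759 -1.579 0.152
endloop
endfacet
facet normal -0.583 -0.311 -0.750
outer loop
vertex -2.454 -2.323 -0.554
vertex -4.128 -3.095 1.068
vertex -3.759 -1.579 0.152
endloop
endfacet
facet normal -0.787 0.448 0.425
outer loop
vertex -3.759 -1.579 0.152
vertex -3.346 -2.677 2.074
vertex -2.978 -1.161 1.157
endloop
endfacet
facet normal 0.204 0.838 -0.507
outer loop
vertex -2.978 -1.161 1.157
vertex -2.454 -2.323 -0.554
vertex -3.759 -1.579 0.152
endloop
endfacet
facet normal -0.204 -0.838 0.506
outer loop
vertex -4.128 -3.095 1.068
vertex -2.041 -3.421 1.368
vertex -3.346 -2.677 2.074
endloop
endfacet
facet normal -0.583 -0.312 -0.750
outer loop
vertex -2.822 -3.839 0.363
vertex -4.128 -3.095 1.068
vertex -2.454 -2.323 -0.554
endloop
endfacet
facet normal -0.204 -0.838 0.507
outer loop
vertex -2.822 -3.839 0.363
vertex -2.041 -3.421 1.368
vertex -4.128 -3.095 1.068
endloop
endfacet
facet normal 0.583 0.312 0.750
outer loop
vertex -3.346 -2.677 2.074
vertex -2.041 -3.421 1.368
vertex -2.978 -1.161 1.157
endloop
endfacet
facet normal 0.204 0.838 -0.507
outer loop
vertex -1.672 -1.905 0.452
vertex -2.454 -2.323 -0.554
vertex -2.978 -1.161 1.157
endloop
endfacet
facet normal 0.583 0.312 0.751
outer loop
vertex -2.978 -1.161 1.157
vertex -2.041 -3.421 1.368
vertex -1.672 -1.905 0.452
endloop
endfacet
facet normal 0.786 -0.448 -0.425
outer loop
vertex -1.672 -1.905 0.452
vertex -2.822 -3.839 0.363
vertex -2.454 -2.323 -0.554
endloop
endfacet
facet normal 0.787 -0.448 -0.425
outer loop
vertex -2.041 -3.421 1.368
vertex -2.822 -3.839 0.363
vertex -1.672 -1.905 0.452
endloop
endfacet
facet normal 0.084 0.976 0.203
outer loop
vertex -2.319 4.256 1.857
vertex -2.844 4.073 2.954
vertex -1.622 3.992 2.835
endloop
endfacet
facet normal 0.610 0.759 -0.230
outer loop
vertex -2.319 4.256 1.857
vertex -1.622 3.992 2.835
vertex -1.38 3.469 1.749
endloop
endfacet
facet normal 0.312 0.485 -0.817
outer loop
vertex -2.319 4.256 1.857
vertex -1.38 3.469 1.749
vertex -2.451 3.227 1.196
endloop
endfacet
facet normal -0.397 0.532 -0.748
outer loop
vertex -2.319 4.256 1.857
vertex -2.451 3.227 1.196
vertex -3.356 3.6 1.941
endloop
endfacet
facet normal -0.538 0.835 -0.118
outer loop
vertex -2.319 4.256 1.857
vertex -3.356 3.6 1.941
vertex -2.844 4.073 2.954
endloop
endfacet
facet normal 0.966 0.237 0.101
outer loop
vertex -1.38 3.469 1.749
vertex -1.622 3.992 2.835
vertex -1.324 2.8 2.779
endloop
endfacet
facet normal 0.117 0.587 0.801
outer loop
vertex -1.622 3.992 2.835
vertex -2.844 4.073 2.954
vertex -2.229 3.173 3.524
endloop
endfacet
facet normal -0.890 0.359 0.282
outer loop
vertex -2.844 4.073 2.954
vertex -3.356 3.6 1.941
vertex -3.3 2.931 2.971
endloop
endfacet
facet normal -0.662 -0.131 -0.738
outer loop
vertex -3.356 3.6 1.941
vertex -2.451 3.227 1.196
vertex -3.058 2.408 1.885
endloop
endfacet
facet normal 0.485 -0.206 -0.850
outer loop
vertex -2.451 3.227 1.196
vertex -1.38 3.469 1.749
vertex -1.836 2.327 1.766
endloop
endfacet
facet normal 0.397 -0.532 0.748
outer loop
vertex -2.361 2.144 2.863
vertex -1.324 2.8 2.779
vertex -2.229 3.173 3.524
endloop
endfacet
facet normal -0.312 -0.485 0.817
outer loop
vertex -2.361 2.144 2.863
vertex -2.229 3.173 3.524
vertex -3.3 2.931 2.971
endloop
endfacet
facet normal -0.610 -0.759 0.230
outer loop
vertex -2.361 2.144 2.863
vertex -3.3 2.931 2.971
vertex -3.058 2.408 1.885
endloop
endfacet
facet normal -0.084 -0.976 -0.203
outer loop
vertex -2.361 2.144 2.863
vertex -3.058 2.408 1.885
vertex -1.836 2.327 1.766
endloop
endfacet
facet normal 0.538 -0.835 0.118
outer loop
vertex -2.361 2.144 2.863
vertex -1.836 2.327 1.766
vertex -1.324 2.8 2.779
endloop
endfacet
facet normal 0.662 0.131 0.738
outer loop
vertex -2.229 3.173 3.524
vertex -1.324 2.8 2.779
vertex -1.622 3.992 2.835
endloop
endfacet
facet normal -0.485 0.206 0.850
outer loop
vertex -3.3 2.931 2.971
vertex -2.229 3.173 3.524
vertex -2.844 4.073 2.954
endloop
endfacet
facet normal -0.966 -0.237 -0.101
outer loop
vertex -3.058 2.408 1.885
vertex -3.3 2.931 2.971
vertex -3.356 3.6 1.941
endloop
endfacet
facet normal -0.117 -0.587 -0.801
outer loop
vertex -1.836 2.327 1.766
vertex -3.058 2.408 1.885
vertex -2.451 3.227 1.196
endloop
endfacet
facet normal 0.890 -0.359 -0.282
outer loop
vertex -1.324 2.8 2.779
vertex -1.836 2.327 1.766
vertex -1.38 3.469 1.749
endloop
endfacet

endsolid


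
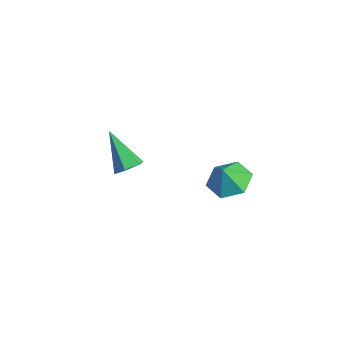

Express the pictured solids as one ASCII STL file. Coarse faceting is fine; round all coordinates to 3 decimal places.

solid 
facet normal 0.064 0.340 -0.938
outer loop
vertex 4.304 -1.401 -0.251
vertex 3.273 -1.269 -0.274
vertex 3.889 -0.496 0.048
endloop
endfacet
facet normal 0.640 0.040 0.768
outer loop
vertex 4.304 -1.401 -0.251
vertex 3.889 -0.496 0.048
vertex 3.207 -1.611 0.674
endloop
endfacet
facet normal 0.065 0.339 -0.938
outer loop
vertex 3.889 -0.496 0.048
vertex 3.273 -1.269 -0.274
vertex 2.858 -0.363 0.025
endloop
endfacet
facet normal 0.041 0.470 0.882
outer loop
vertex 3.889 -0.496 0.048
vertex 2.858 -0.363 0.025
vertex 3.207 -1.611 0.674
endloop
endfacet
facet normal 0.065 0.339 -0.938
outer loop
vertex 2.858 -0.363 0.025
vertex 3.273 -1.269 -0.274
vertex 2.241 -1.136 -0.297
endloop
endfacet
facet normal -0.642 0.205 0.739
outer loop
vertex 2.858 -0.363 0.025
vertex 2.241 -1.136 -0.297
vertex 3.207 -1.611 0.674
endloop
endfacet
facet normal 0.065 0.339 -0.938
outer loop
vertex 2.241 -1.136 -0.297
vertex 3.273 -1.269 -0.274
vertex 2.656 -2.042 -0.596
endloop
endfacet
facet normal -0.726 -0.491 0.482
outer loop
vertex 2.241 -1.136 -0.297
vertex 2.656 -2.042 -0.596
vertex 3.207 -1.611 0.674
endloop
endfacet
facet normal 0.064 0.339 -0.938
outer loop
vertex 2.656 -2.042 -0.596
vertex 3.273 -1.269 -0.274
vertex 3.687 -2.174 -0.573
endloop
endfacet
facet normal -0.126 -0.921 0.367
outer loop
vertex 2.656 -2.042 -0.596
vertex 3.687 -2.174 -0.573
vertex 3.207 -1.611 0.674
endloop
endfacet
facet normal 0.064 0.339 -0.938
outer loop
vertex 3.687 -2.174 -0.573
vertex 3.273 -1.269 -0.274
vertex 4.304 -1.401 -0.251
endloop
endfacet
facet normal 0.556 -0.656 0.510
outer loop
vertex 3.687 -2.174 -0.573
vertex 4.304 -1.401 -0.251
vertex 3.207 -1.611 0.674
endloop
endfacet
facet normal 0.739 -0.109 -0.665
outer loop
vertex -0.877 -2.609 -1.511
vertex -1.355 -2.814 -2.008
vertex -1.187 -2.118 -1.936
endloop
endfacet
facet normal 0.284 0.724 0.629
outer loop
vertex -0.877 -2.609 -1.511
vertex -1.187 -2.118 -1.936
vertex -2.885 -2.586 -0.632
endloop
endfacet
facet normal 0.739 -0.110 -0.664
outer loop
vertex -1.187 -2.118 -1.936
vertex -1.355 -2.814 -2.008
vertex -1.665 -2.323 -2.434
endloop
endfacet
facet normal -0.321 0.944 -0.080
outer loop
vertex -1.187 -2.118 -1.936
vertex -1.665 -2.323 -2.434
vertex -2.885 -2.586 -0.632
endloop
endfacet
facet normal 0.739 -0.111 -0.665
outer loop
vertex -1.665 -2.323 -2.434
vertex -1.355 -2.814 -2.008
vertex -1.834 -3.019 -2.506
endloop
endfacet
facet normal -0.818 0.252 -0.517
outer loop
vertex -1.665 -2.323 -2.434
vertex -1.834 -3.019 -2.506
vertex -2.885 -2.586 -0.632
endloop
endfacet
facet normal 0.739 -0.111 -0.665
outer loop
vertex -1.834 -3.019 -2.506
vertex -1.355 -2.814 -2.008
vertex -1.524 -3.51 -2.08
endloop
endfacet
facet normal -0.709 -0.661 -0.245
outer loop
vertex -1.834 -3.019 -2.506
vertex -1.524 -3.51 -2.08
vertex -2.885 -2.586 -0.632
endloop
endfacet
facet normal 0.738 -0.110 -0.666
outer loop
vertex -1.524 -3.51 -2.08
vertex -1.355 -2.814 -2.008
vertex -1.045 -3.305 -1.583
endloop
endfacet
facet normal -0.104 -0.880 0.463
outer loop
vertex -1.524 -3.51 -2.08
vertex -1.045 -3.305 -1.583
vertex -2.885 -2.586 -0.632
endloop
endfacet
facet normal 0.739 -0.109 -0.665
outer loop
vertex -1.045 -3.305 -1.583
vertex -1.355 -2.814 -2.008
vertex -0.877 -2.609 -1.511
endloop
endfacet
facet normal 0.392 -0.188 0.901
outer loop
vertex -1.045 -3.305 -1.583
vertex -0.877 -2.609 -1.511
vertex -2.885 -2.586 -0.632
endloop
endfacet

endsolid


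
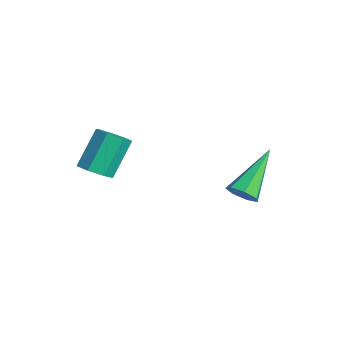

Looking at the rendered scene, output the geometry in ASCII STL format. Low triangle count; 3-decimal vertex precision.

solid 
facet normal 0.270 -0.559 -0.784
outer loop
vertex -2.067 -1.154 -3.133
vertex -2.673 -1.221 -3.294
vertex -2.265 -0.774 -3.472
endloop
endfacet
facet normal 0.892 0.451 -0.015
outer loop
vertex -2.067 -1.154 -3.133
vertex -2.265 -0.774 -3.472
vertex -2.482 -0.293 -1.925
endloop
endfacet
facet normal 0.892 0.451 -0.015
outer loop
vertex -2.482 -0.293 -1.925
vertex -2.265 -0.774 -3.472
vertex -2.68 0.087 -2.265
endloop
endfacet
facet normal -0.270 0.560 0.783
outer loop
vertex -2.482 -0.293 -1.925
vertex -2.68 0.087 -2.265
vertex -3.087 -0.359 -2.086
endloop
endfacet
facet normal 0.270 -0.559 -0.784
outer loop
vertex -2.265 -0.774 -3.472
vertex -2.673 -1.221 -3.294
vertex -2.77 -0.73 -3.677
endloop
endfacet
facet normal 0.273 0.825 -0.495
outer loop
vertex -2.265 -0.774 -3.472
vertex -2.77 -0.73 -3.677
vertex -2.68 0.087 -2.265
endloop
endfacet
facet normal 0.272 0.825 -0.495
outer loop
vertex -2.68 0.087 -2.265
vertex -2.77 -0.73 -3.677
vertex -3.185 0.131 -2.469
endloop
endfacet
facet normal -0.268 0.559 0.784
outer loop
vertex -2.68 0.087 -2.265
vertex -3.185 0.131 -2.469
vertex -3.087 -0.359 -2.086
endloop
endfacet
facet normal 0.268 -0.559 -0.785
outer loop
vertex -2.77 -0.73 -3.677
vertex -2.673 -1.221 -3.294
vertex -3.202 -1.055 -3.593
endloop
endfacet
facet normal -0.552 0.578 -0.601
outer loop
vertex -2.77 -0.73 -3.677
vertex -3.202 -1.055 -3.593
vertex -3.185 0.131 -2.469
endloop
endfacet
facet normal -0.551 0.578 -0.602
outer loop
vertex -3.185 0.131 -2.469
vertex -3.202 -1.055 -3.593
vertex -3.617 -0.194 -2.386
endloop
endfacet
facet normal -0.270 0.559 0.784
outer loop
vertex -3.185 0.131 -2.469
vertex -3.617 -0.194 -2.386
vertex -3.087 -0.359 -2.086
endloop
endfacet
facet normal 0.268 -0.559 -0.785
outer loop
vertex -3.202 -1.055 -3.593
vertex -2.673 -1.221 -3.294
vertex -3.235 -1.505 -3.284
endloop
endfacet
facet normal -0.961 -0.105 -0.256
outer loop
vertex -3.202 -1.055 -3.593
vertex -3.235 -1.505 -3.284
vertex -3.617 -0.194 -2.386
endloop
endfacet
facet normal -0.961 -0.106 -0.254
outer loop
vertex -3.617 -0.194 -2.386
vertex -3.235 -1.505 -3.284
vertex -3.649 -0.644 -2.076
endloop
endfacet
facet normal -0.270 0.559 0.784
outer loop
vertex -3.617 -0.194 -2.386
vertex -3.649 -0.644 -2.076
vertex -3.087 -0.359 -2.086
endloop
endfacet
facet normal 0.269 -0.560 -0.784
outer loop
vertex -3.235 -1.505 -3.284
vertex -2.673 -1.221 -3.294
vertex -2.844 -1.74 -2.982
endloop
endfacet
facet normal -0.646 -0.709 0.284
outer loop
vertex -3.235 -1.505 -3.284
vertex -2.844 -1.74 -2.982
vertex -3.649 -0.644 -2.076
endloop
endfacet
facet normal -0.646 -0.709 0.284
outer loop
vertex -3.649 -0.644 -2.076
vertex -2.844 -1.74 -2.982
vertex -3.259 -0.879 -1.775
endloop
endfacet
facet normal -0.269 0.558 0.785
outer loop
vertex -3.649 -0.644 -2.076
vertex -3.259 -0.879 -1.775
vertex -3.087 -0.359 -2.086
endloop
endfacet
facet normal 0.269 -0.560 -0.784
outer loop
vertex -2.844 -1.74 -2.982
vertex -2.673 -1.221 -3.294
vertex -2.325 -1.584 -2.915
endloop
endfacet
facet normal 0.155 -0.778 0.609
outer loop
vertex -2.844 -1.74 -2.982
vertex -2.325 -1.584 -2.915
vertex -3.259 -0.879 -1.775
endloop
endfacet
facet normal 0.154 -0.779 0.608
outer loop
vertex -3.259 -0.879 -1.775
vertex -2.325 -1.584 -2.915
vertex -2.739 -0.723 -1.707
endloop
endfacet
facet normal -0.270 0.558 0.784
outer loop
vertex -3.259 -0.879 -1.775
vertex -2.739 -0.723 -1.707
vertex -3.087 -0.359 -2.086
endloop
endfacet
facet normal 0.270 -0.559 -0.784
outer loop
vertex -2.325 -1.584 -2.915
vertex -2.673 -1.221 -3.294
vertex -2.067 -1.154 -3.133
endloop
endfacet
facet normal 0.840 -0.263 0.475
outer loop
vertex -2.325 -1.584 -2.915
vertex -2.067 -1.154 -3.133
vertex -2.739 -0.723 -1.707
endloop
endfacet
facet normal 0.840 -0.261 0.475
outer loop
vertex -2.739 -0.723 -1.707
vertex -2.067 -1.154 -3.133
vertex -2.482 -0.293 -1.925
endloop
endfacet
facet normal -0.270 0.559 0.784
outer loop
vertex -2.739 -0.723 -1.707
vertex -2.482 -0.293 -1.925
vertex -3.087 -0.359 -2.086
endloop
endfacet
facet normal 0.403 -0.704 -0.585
outer loop
vertex 1.272 2.432 -3.3
vertex 1.013 2.035 -3.001
vertex 0.829 2.307 -3.455
endloop
endfacet
facet normal -0.030 0.818 -0.574
outer loop
vertex 1.272 2.432 -3.3
vertex 0.829 2.307 -3.455
vertex 0.227 3.405 -1.859
endloop
endfacet
facet normal 0.404 -0.703 -0.585
outer loop
vertex 0.829 2.307 -3.455
vertex 1.013 2.035 -3.001
vertex 0.525 1.977 -3.268
endloop
endfacet
facet normal -0.748 0.381 -0.544
outer loop
vertex 0.829 2.307 -3.455
vertex 0.525 1.977 -3.268
vertex 0.227 3.405 -1.859
endloop
endfacet
facet normal 0.405 -0.701 -0.587
outer loop
vertex 0.525 1.977 -3.268
vertex 1.013 2.035 -3.001
vertex 0.589 1.69 -2.881
endloop
endfacet
facet normal -0.978 -0.210 0.006
outer loop
vertex 0.525 1.977 -3.268
vertex 0.589 1.69 -2.881
vertex 0.227 3.405 -1.859
endloop
endfacet
facet normal 0.405 -0.702 -0.586
outer loop
vertex 0.589 1.69 -2.881
vertex 1.013 2.035 -3.001
vertex 0.973 1.664 -2.584
endloop
endfacet
facet normal -0.547 -0.511 0.663
outer loop
vertex 0.589 1.69 -2.881
vertex 0.973 1.664 -2.584
vertex 0.227 3.405 -1.859
endloop
endfacet
facet normal 0.402 -0.703 -0.587
outer loop
vertex 0.973 1.664 -2.584
vertex 1.013 2.035 -3.001
vertex 1.387 1.916 -2.602
endloop
endfacet
facet normal 0.219 -0.294 0.930
outer loop
vertex 0.973 1.664 -2.584
vertex 1.387 1.916 -2.602
vertex 0.227 3.405 -1.859
endloop
endfacet
facet normal 0.402 -0.703 -0.587
outer loop
vertex 1.387 1.916 -2.602
vertex 1.013 2.035 -3.001
vertex 1.521 2.258 -2.92
endloop
endfacet
facet normal 0.744 0.275 0.609
outer loop
vertex 1.387 1.916 -2.602
vertex 1.521 2.258 -2.92
vertex 0.227 3.405 -1.859
endloop
endfacet
facet normal 0.402 -0.704 -0.586
outer loop
vertex 1.521 2.258 -2.92
vertex 1.013 2.035 -3.001
vertex 1.272 2.432 -3.3
endloop
endfacet
facet normal 0.633 0.771 -0.062
outer loop
vertex 1.521 2.258 -2.92
vertex 1.272 2.432 -3.3
vertex 0.227 3.405 -1.859
endloop
endfacet

endsolid


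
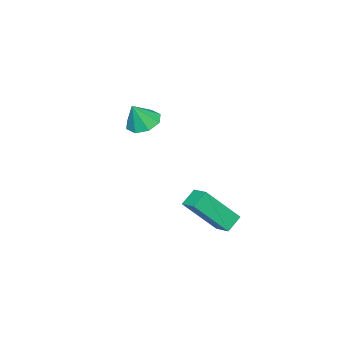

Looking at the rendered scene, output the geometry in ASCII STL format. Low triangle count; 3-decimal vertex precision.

solid 
facet normal -0.458 0.471 -0.754
outer loop
vertex -0.72 1.53 -2.603
vertex -0.391 2.269 -2.341
vertex -0.032 1.4 -3.102
endloop
endfacet
facet normal -0.387 -0.869 -0.307
outer loop
vertex 0.931 0.411 -1.519
vertex -0.72 1.53 -2.603
vertex -0.032 1.4 -3.102
endloop
endfacet
facet normal -0.458 0.471 -0.754
outer loop
vertex -0.032 1.4 -3.102
vertex -0.391 2.269 -2.341
vertex 0.298 2.139 -2.841
endloop
endfacet
facet normal 0.800 -0.152 -0.581
outer loop
vertex 0.298 2.139 -2.841
vertex 0.931 0.411 -1.519
vertex -0.032 1.4 -3.102
endloop
endfacet
facet normal -0.800 0.150 0.581
outer loop
vertex -0.72 1.53 -2.603
vertex 0.572 1.28 -0.758
vertex -0.391 2.269 -2.341
endloop
endfacet
facet normal -0.387 -0.869 -0.308
outer loop
vertex 0.242 0.541 -1.019
vertex -0.72 1.53 -2.603
vertex 0.931 0.411 -1.519
endloop
endfacet
facet normal -0.800 0.152 0.581
outer loop
vertex 0.242 0.541 -1.019
vertex 0.572 1.28 -0.758
vertex -0.72 1.53 -2.603
endloop
endfacet
facet normal 0.387 0.869 0.308
outer loop
vertex -0.391 2.269 -2.341
vertex 0.572 1.28 -0.758
vertex 0.298 2.139 -2.841
endloop
endfacet
facet normal 0.800 -0.151 -0.580
outer loop
vertex 1.26 1.15 -1.257
vertex 0.931 0.411 -1.519
vertex 0.298 2.139 -2.841
endloop
endfacet
facet normal 0.387 0.869 0.307
outer loop
vertex 0.298 2.139 -2.841
vertex 0.572 1.28 -0.758
vertex 1.26 1.15 -1.257
endloop
endfacet
facet normal 0.458 -0.471 0.754
outer loop
vertex 1.26 1.15 -1.257
vertex 0.242 0.541 -1.019
vertex 0.931 0.411 -1.519
endloop
endfacet
facet normal 0.458 -0.471 0.754
outer loop
vertex 0.572 1.28 -0.758
vertex 0.242 0.541 -1.019
vertex 1.26 1.15 -1.257
endloop
endfacet
facet normal -0.433 0.166 -0.886
outer loop
vertex -2.085 -4.157 0.009
vertex -2.597 -3.648 0.355
vertex -1.876 -3.581 0.015
endloop
endfacet
facet normal 0.938 -0.341 0.058
outer loop
vertex -2.085 -4.157 0.009
vertex -1.876 -3.581 0.015
vertex -2.063 -3.852 1.445
endloop
endfacet
facet normal -0.433 0.167 -0.886
outer loop
vertex -1.876 -3.581 0.015
vertex -2.597 -3.648 0.355
vertex -2.088 -3.045 0.22
endloop
endfacet
facet normal 0.936 0.302 0.180
outer loop
vertex -1.876 -3.581 0.015
vertex -2.088 -3.045 0.22
vertex -2.063 -3.852 1.445
endloop
endfacet
facet normal -0.433 0.167 -0.886
outer loop
vertex -2.088 -3.045 0.22
vertex -2.597 -3.648 0.355
vertex -2.599 -2.862 0.504
endloop
endfacet
facet normal 0.516 0.720 0.464
outer loop
vertex -2.088 -3.045 0.22
vertex -2.599 -2.862 0.504
vertex -2.063 -3.852 1.445
endloop
endfacet
facet normal -0.434 0.167 -0.886
outer loop
vertex -2.599 -2.862 0.504
vertex -2.597 -3.648 0.355
vertex -3.108 -3.139 0.701
endloop
endfacet
facet normal -0.075 0.665 0.743
outer loop
vertex -2.599 -2.862 0.504
vertex -3.108 -3.139 0.701
vertex -2.063 -3.852 1.445
endloop
endfacet
facet normal -0.434 0.166 -0.885
outer loop
vertex -3.108 -3.139 0.701
vertex -2.597 -3.648 0.355
vertex -3.318 -3.714 0.696
endloop
endfacet
facet normal -0.491 0.172 0.854
outer loop
vertex -3.108 -3.139 0.701
vertex -3.318 -3.714 0.696
vertex -2.063 -3.852 1.445
endloop
endfacet
facet normal -0.434 0.166 -0.885
outer loop
vertex -3.318 -3.714 0.696
vertex -2.597 -3.648 0.355
vertex -3.105 -4.25 0.491
endloop
endfacet
facet normal -0.489 -0.474 0.732
outer loop
vertex -3.318 -3.714 0.696
vertex -3.105 -4.25 0.491
vertex -2.063 -3.852 1.445
endloop
endfacet
facet normal -0.433 0.165 -0.886
outer loop
vertex -3.105 -4.25 0.491
vertex -2.597 -3.648 0.355
vertex -2.594 -4.434 0.207
endloop
endfacet
facet normal -0.071 -0.891 0.449
outer loop
vertex -3.105 -4.25 0.491
vertex -2.594 -4.434 0.207
vertex -2.063 -3.852 1.445
endloop
endfacet
facet normal -0.434 0.165 -0.886
outer loop
vertex -2.594 -4.434 0.207
vertex -2.597 -3.648 0.355
vertex -2.085 -4.157 0.009
endloop
endfacet
facet normal 0.521 -0.836 0.170
outer loop
vertex -2.594 -4.434 0.207
vertex -2.085 -4.157 0.009
vertex -2.063 -3.852 1.445
endloop
endfacet

endsolid


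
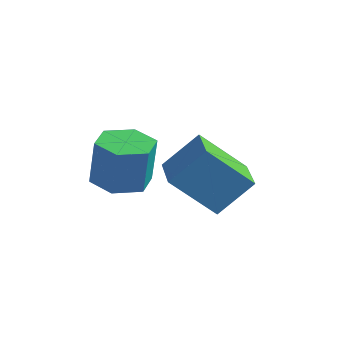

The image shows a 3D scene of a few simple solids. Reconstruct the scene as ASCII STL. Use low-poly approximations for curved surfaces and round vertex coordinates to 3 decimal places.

solid 
facet normal -0.559 -0.451 0.696
outer loop
vertex -0.084 -1.812 3.624
vertex -1.043 -0.892 3.45
vertex -0.675 -2.617 2.628
endloop
endfacet
facet normal 0.716 -0.686 0.130
outer loop
vertex 0.303 -1.828 1.41
vertex -0.084 -1.812 3.624
vertex -0.675 -2.617 2.628
endloop
endfacet
facet normal -0.559 -0.451 0.696
outer loop
vertex -0.675 -2.617 2.628
vertex -1.043 -0.892 3.45
vertex -1.634 -1.697 2.454
endloop
endfacet
facet normal -0.419 -0.571 -0.706
outer loop
vertex -1.634 -1.697 2.454
vertex 0.303 -1.828 1.41
vertex -0.675 -2.617 2.628
endloop
endfacet
facet normal 0.419 0.571 0.706
outer loop
vertex -0.084 -1.812 3.624
vertex -0.065 -0.103 2.232
vertex -1.043 -0.892 3.45
endloop
endfacet
facet normal 0.716 -0.686 0.130
outer loop
vertex 0.894 -1.023 2.406
vertex -0.084 -1.812 3.624
vertex 0.303 -1.828 1.41
endloop
endfacet
facet normal 0.419 0.571 0.706
outer loop
vertex 0.894 -1.023 2.406
vertex -0.065 -0.103 2.232
vertex -0.084 -1.812 3.624
endloop
endfacet
facet normal -0.716 0.686 -0.130
outer loop
vertex -1.043 -0.892 3.45
vertex -0.065 -0.103 2.232
vertex -1.634 -1.697 2.454
endloop
endfacet
facet normal -0.419 -0.571 -0.706
outer loop
vertex -0.656 -0.908 1.236
vertex 0.303 -1.828 1.41
vertex -1.634 -1.697 2.454
endloop
endfacet
facet normal -0.716 0.686 -0.130
outer loop
vertex -1.634 -1.697 2.454
vertex -0.065 -0.103 2.232
vertex -0.656 -0.908 1.236
endloop
endfacet
facet normal 0.559 0.451 -0.696
outer loop
vertex -0.656 -0.908 1.236
vertex 0.894 -1.023 2.406
vertex 0.303 -1.828 1.41
endloop
endfacet
facet normal 0.559 0.451 -0.696
outer loop
vertex -0.065 -0.103 2.232
vertex 0.894 -1.023 2.406
vertex -0.656 -0.908 1.236
endloop
endfacet
facet normal -0.094 -0.047 -0.994
outer loop
vertex -2.139 -1.505 1.645
vertex -2.63 -2.194 1.724
vertex -2.981 -1.421 1.721
endloop
endfacet
facet normal 0.094 0.994 -0.056
outer loop
vertex -2.139 -1.505 1.645
vertex -2.981 -1.421 1.721
vertex -1.999 -1.436 3.117
endloop
endfacet
facet normal 0.094 0.994 -0.056
outer loop
vertex -1.999 -1.436 3.117
vertex -2.981 -1.421 1.721
vertex -2.841 -1.352 3.193
endloop
endfacet
facet normal 0.094 0.047 0.994
outer loop
vertex -1.999 -1.436 3.117
vertex -2.841 -1.352 3.193
vertex -2.49 -2.126 3.196
endloop
endfacet
facet normal -0.094 -0.047 -0.994
outer loop
vertex -2.981 -1.421 1.721
vertex -2.63 -2.194 1.724
vertex -3.472 -2.11 1.8
endloop
endfacet
facet normal -0.811 0.583 0.050
outer loop
vertex -2.981 -1.421 1.721
vertex -3.472 -2.11 1.8
vertex -2.841 -1.352 3.193
endloop
endfacet
facet normal -0.811 0.583 0.050
outer loop
vertex -2.841 -1.352 3.193
vertex -3.472 -2.11 1.8
vertex -3.332 -2.041 3.272
endloop
endfacet
facet normal 0.094 0.047 0.994
outer loop
vertex -2.841 -1.352 3.193
vertex -3.332 -2.041 3.272
vertex -2.49 -2.126 3.196
endloop
endfacet
facet normal -0.094 -0.047 -0.994
outer loop
vertex -3.472 -2.11 1.8
vertex -2.63 -2.194 1.724
vertex -3.121 -2.884 1.803
endloop
endfacet
facet normal -0.906 -0.410 0.105
outer loop
vertex -3.472 -2.11 1.8
vertex -3.121 -2.884 1.803
vertex -3.332 -2.041 3.272
endloop
endfacet
facet normal -0.906 -0.410 0.105
outer loop
vertex -3.332 -2.041 3.272
vertex -3.121 -2.884 1.803
vertex -2.981 -2.815 3.275
endloop
endfacet
facet normal 0.094 0.047 0.994
outer loop
vertex -3.332 -2.041 3.272
vertex -2.981 -2.815 3.275
vertex -2.49 -2.126 3.196
endloop
endfacet
facet normal -0.094 -0.047 -0.994
outer loop
vertex -3.121 -2.884 1.803
vertex -2.63 -2.194 1.724
vertex -2.279 -2.968 1.727
endloop
endfacet
facet normal -0.094 -0.994 0.056
outer loop
vertex -3.121 -2.884 1.803
vertex -2.279 -2.968 1.727
vertex -2.981 -2.815 3.275
endloop
endfacet
facet normal -0.094 -0.994 0.056
outer loop
vertex -2.981 -2.815 3.275
vertex -2.279 -2.968 1.727
vertex -2.139 -2.899 3.199
endloop
endfacet
facet normal 0.094 0.047 0.994
outer loop
vertex -2.981 -2.815 3.275
vertex -2.139 -2.899 3.199
vertex -2.49 -2.126 3.196
endloop
endfacet
facet normal -0.094 -0.047 -0.994
outer loop
vertex -2.279 -2.968 1.727
vertex -2.63 -2.194 1.724
vertex -1.788 -2.279 1.648
endloop
endfacet
facet normal 0.811 -0.583 -0.050
outer loop
vertex -2.279 -2.968 1.727
vertex -1.788 -2.279 1.648
vertex -2.139 -2.899 3.199
endloop
endfacet
facet normal 0.811 -0.583 -0.050
outer loop
vertex -2.139 -2.899 3.199
vertex -1.788 -2.279 1.648
vertex -1.648 -2.21 3.12
endloop
endfacet
facet normal 0.094 0.047 0.994
outer loop
vertex -2.139 -2.899 3.199
vertex -1.648 -2.21 3.12
vertex -2.49 -2.126 3.196
endloop
endfacet
facet normal -0.094 -0.047 -0.994
outer loop
vertex -1.788 -2.279 1.648
vertex -2.63 -2.194 1.724
vertex -2.139 -1.505 1.645
endloop
endfacet
facet normal 0.906 0.410 -0.105
outer loop
vertex -1.788 -2.279 1.648
vertex -2.139 -1.505 1.645
vertex -1.648 -2.21 3.12
endloop
endfacet
facet normal 0.906 0.410 -0.105
outer loop
vertex -1.648 -2.21 3.12
vertex -2.139 -1.505 1.645
vertex -1.999 -1.436 3.117
endloop
endfacet
facet normal 0.094 0.047 0.994
outer loop
vertex -1.648 -2.21 3.12
vertex -1.999 -1.436 3.117
vertex -2.49 -2.126 3.196
endloop
endfacet

endsolid


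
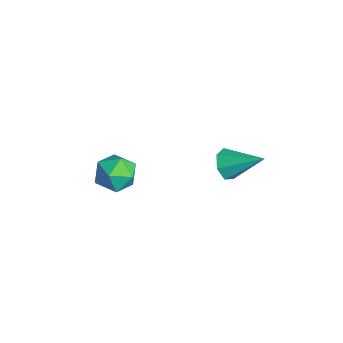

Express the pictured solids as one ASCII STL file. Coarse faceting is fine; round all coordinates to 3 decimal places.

solid 
facet normal -0.521 -0.681 -0.515
outer loop
vertex 1.828 3.471 -3.289
vertex 1.385 3.296 -2.61
vertex 1.229 3.86 -3.198
endloop
endfacet
facet normal 0.364 0.703 -0.611
outer loop
vertex 1.828 3.471 -3.289
vertex 1.229 3.86 -3.198
vertex 2.415 4.644 -1.59
endloop
endfacet
facet normal -0.521 -0.681 -0.515
outer loop
vertex 1.229 3.86 -3.198
vertex 1.385 3.296 -2.61
vertex 0.747 3.825 -2.664
endloop
endfacet
facet normal -0.312 0.924 -0.221
outer loop
vertex 1.229 3.86 -3.198
vertex 0.747 3.825 -2.664
vertex 2.415 4.644 -1.59
endloop
endfacet
facet normal -0.521 -0.681 -0.515
outer loop
vertex 0.747 3.825 -2.664
vertex 1.385 3.296 -2.61
vertex 0.745 3.391 -2.089
endloop
endfacet
facet normal -0.615 0.631 0.474
outer loop
vertex 0.747 3.825 -2.664
vertex 0.745 3.391 -2.089
vertex 2.415 4.644 -1.59
endloop
endfacet
facet normal -0.520 -0.681 -0.515
outer loop
vertex 0.745 3.391 -2.089
vertex 1.385 3.296 -2.61
vertex 1.225 2.886 -1.906
endloop
endfacet
facet normal -0.316 0.043 0.948
outer loop
vertex 0.745 3.391 -2.089
vertex 1.225 2.886 -1.906
vertex 2.415 4.644 -1.59
endloop
endfacet
facet normal -0.521 -0.681 -0.515
outer loop
vertex 1.225 2.886 -1.906
vertex 1.385 3.296 -2.61
vertex 1.825 2.689 -2.253
endloop
endfacet
facet normal 0.359 -0.395 0.845
outer loop
vertex 1.225 2.886 -1.906
vertex 1.825 2.689 -2.253
vertex 2.415 4.644 -1.59
endloop
endfacet
facet normal -0.521 -0.681 -0.515
outer loop
vertex 1.825 2.689 -2.253
vertex 1.385 3.296 -2.61
vertex 2.093 2.95 -2.869
endloop
endfacet
facet normal 0.903 -0.355 0.243
outer loop
vertex 1.825 2.689 -2.253
vertex 2.093 2.95 -2.869
vertex 2.415 4.644 -1.59
endloop
endfacet
facet normal -0.521 -0.680 -0.515
outer loop
vertex 2.093 2.95 -2.869
vertex 1.385 3.296 -2.61
vertex 1.828 3.471 -3.289
endloop
endfacet
facet normal 0.905 0.134 -0.405
outer loop
vertex 2.093 2.95 -2.869
vertex 1.828 3.471 -3.289
vertex 2.415 4.644 -1.59
endloop
endfacet
facet normal -0.567 -0.055 0.822
outer loop
vertex 0.04 -1.378 -1.588
vertex 0.525 -2.269 -1.313
vertex 0.903 -1.343 -0.99
endloop
endfacet
facet normal -0.462 0.624 0.630
outer loop
vertex 0.04 -1.378 -1.588
vertex 0.903 -1.343 -0.99
vertex 0.776 -0.65 -1.77
endloop
endfacet
facet normal -0.707 0.706 -0.035
outer loop
vertex 0.04 -1.378 -1.588
vertex 0.776 -0.65 -1.77
vertex 0.319 -1.148 -2.576
endloop
endfacet
facet normal -0.964 0.077 -0.254
outer loop
vertex 0.04 -1.378 -1.588
vertex 0.319 -1.148 -2.576
vertex 0.164 -2.149 -2.293
endloop
endfacet
facet normal -0.878 -0.393 0.275
outer loop
vertex 0.04 -1.378 -1.588
vertex 0.164 -2.149 -2.293
vertex 0.525 -2.269 -1.313
endloop
endfacet
facet normal 0.241 0.745 0.622
outer loop
vertex 0.776 -0.65 -1.77
vertex 0.903 -1.343 -0.99
vertex 1.716 -1.091 -1.607
endloop
endfacet
facet normal 0.070 -0.354 0.933
outer loop
vertex 0.903 -1.343 -0.99
vertex 0.525 -2.269 -1.313
vertex 1.561 -2.092 -1.324
endloop
endfacet
facet normal -0.431 -0.901 0.048
outer loop
vertex 0.525 -2.269 -1.313
vertex 0.164 -2.149 -2.293
vertex 1.104 -2.59 -2.13
endloop
endfacet
facet normal -0.571 -0.140 -0.809
outer loop
vertex 0.164 -2.149 -2.293
vertex 0.319 -1.148 -2.576
vertex 0.977 -1.897 -2.91
endloop
endfacet
facet normal -0.155 0.877 -0.454
outer loop
vertex 0.319 -1.148 -2.576
vertex 0.776 -0.65 -1.77
vertex 1.355 -0.971 -2.587
endloop
endfacet
facet normal 0.964 -0.077 0.254
outer loop
vertex 1.84 -1.862 -2.312
vertex 1.716 -1.091 -1.607
vertex 1.561 -2.092 -1.324
endloop
endfacet
facet normal 0.707 -0.706 0.035
outer loop
vertex 1.84 -1.862 -2.312
vertex 1.561 -2.092 -1.324
vertex 1.104 -2.59 -2.13
endloop
endfacet
facet normal 0.462 -0.624 -0.630
outer loop
vertex 1.84 -1.862 -2.312
vertex 1.104 -2.59 -2.13
vertex 0.977 -1.897 -2.91
endloop
endfacet
facet normal 0.567 0.055 -0.822
outer loop
vertex 1.84 -1.862 -2.312
vertex 0.977 -1.897 -2.91
vertex 1.355 -0.971 -2.587
endloop
endfacet
facet normal 0.878 0.393 -0.275
outer loop
vertex 1.84 -1.862 -2.312
vertex 1.355 -0.971 -2.587
vertex 1.716 -1.091 -1.607
endloop
endfacet
facet normal 0.571 0.140 0.809
outer loop
vertex 1.561 -2.092 -1.324
vertex 1.716 -1.091 -1.607
vertex 0.903 -1.343 -0.99
endloop
endfacet
facet normal 0.155 -0.877 0.454
outer loop
vertex 1.104 -2.59 -2.13
vertex 1.561 -2.092 -1.324
vertex 0.525 -2.269 -1.313
endloop
endfacet
facet normal -0.241 -0.745 -0.622
outer loop
vertex 0.977 -1.897 -2.91
vertex 1.104 -2.59 -2.13
vertex 0.164 -2.149 -2.293
endloop
endfacet
facet normal -0.070 0.354 -0.933
outer loop
vertex 1.355 -0.971 -2.587
vertex 0.977 -1.897 -2.91
vertex 0.319 -1.148 -2.576
endloop
endfacet
facet normal 0.431 0.901 -0.048
outer loop
vertex 1.716 -1.091 -1.607
vertex 1.355 -0.971 -2.587
vertex 0.776 -0.65 -1.77
endloop
endfacet

endsolid


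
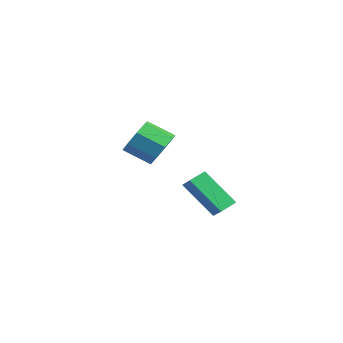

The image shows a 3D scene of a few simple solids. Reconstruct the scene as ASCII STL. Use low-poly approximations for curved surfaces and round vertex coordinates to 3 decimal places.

solid 
facet normal -0.557 -0.386 0.736
outer loop
vertex 2.123 3.926 0.892
vertex 1.374 3.995 0.361
vertex 2.273 3.099 0.572
endloop
endfacet
facet normal 0.813 -0.076 0.577
outer loop
vertex 3.466 3.925 -1.001
vertex 2.123 3.926 0.892
vertex 2.273 3.099 0.572
endloop
endfacet
facet normal -0.557 -0.386 0.735
outer loop
vertex 2.273 3.099 0.572
vertex 1.374 3.995 0.361
vertex 1.525 3.168 0.041
endloop
endfacet
facet normal 0.168 -0.919 -0.356
outer loop
vertex 1.525 3.168 0.041
vertex 3.466 3.925 -1.001
vertex 2.273 3.099 0.572
endloop
endfacet
facet normal -0.168 0.919 0.356
outer loop
vertex 2.123 3.926 0.892
vertex 2.567 4.821 -1.212
vertex 1.374 3.995 0.361
endloop
endfacet
facet normal 0.813 -0.075 0.577
outer loop
vertex 3.315 4.752 -0.681
vertex 2.123 3.926 0.892
vertex 3.466 3.925 -1.001
endloop
endfacet
facet normal -0.168 0.919 0.356
outer loop
vertex 3.315 4.752 -0.681
vertex 2.567 4.821 -1.212
vertex 2.123 3.926 0.892
endloop
endfacet
facet normal -0.813 0.075 -0.577
outer loop
vertex 1.374 3.995 0.361
vertex 2.567 4.821 -1.212
vertex 1.525 3.168 0.041
endloop
endfacet
facet normal 0.168 -0.919 -0.356
outer loop
vertex 2.717 3.994 -1.532
vertex 3.466 3.925 -1.001
vertex 1.525 3.168 0.041
endloop
endfacet
facet normal -0.813 0.076 -0.577
outer loop
vertex 1.525 3.168 0.041
vertex 2.567 4.821 -1.212
vertex 2.717 3.994 -1.532
endloop
endfacet
facet normal 0.557 0.386 -0.735
outer loop
vertex 2.717 3.994 -1.532
vertex 3.315 4.752 -0.681
vertex 3.466 3.925 -1.001
endloop
endfacet
facet normal 0.557 0.386 -0.735
outer loop
vertex 2.567 4.821 -1.212
vertex 3.315 4.752 -0.681
vertex 2.717 3.994 -1.532
endloop
endfacet
facet normal 0.588 0.626 -0.513
outer loop
vertex -1.681 4.558 1.576
vertex -2.169 4.319 0.725
vertex -2.287 5.019 1.444
endloop
endfacet
facet normal 0.199 0.503 0.841
outer loop
vertex -1.681 4.558 1.576
vertex -2.287 5.019 1.444
vertex -2.562 3.62 2.346
endloop
endfacet
facet normal 0.199 0.503 0.841
outer loop
vertex -2.562 3.62 2.346
vertex -2.287 5.019 1.444
vertex -3.168 4.08 2.214
endloop
endfacet
facet normal -0.587 -0.626 0.513
outer loop
vertex -2.562 3.62 2.346
vertex -3.168 4.08 2.214
vertex -3.051 3.381 1.495
endloop
endfacet
facet normal 0.587 0.626 -0.513
outer loop
vertex -2.287 5.019 1.444
vertex -2.169 4.319 0.725
vertex -2.825 5.07 0.891
endloop
endfacet
facet normal -0.414 0.777 0.474
outer loop
vertex -2.287 5.019 1.444
vertex -2.825 5.07 0.891
vertex -3.168 4.08 2.214
endloop
endfacet
facet normal -0.414 0.777 0.474
outer loop
vertex -3.168 4.08 2.214
vertex -2.825 5.07 0.891
vertex -3.706 4.131 1.66
endloop
endfacet
facet normal -0.587 -0.626 0.513
outer loop
vertex -3.168 4.08 2.214
vertex -3.706 4.131 1.66
vertex -3.051 3.381 1.495
endloop
endfacet
facet normal 0.587 0.626 -0.512
outer loop
vertex -2.825 5.07 0.891
vertex -2.169 4.319 0.725
vertex -2.978 4.681 0.24
endloop
endfacet
facet normal -0.785 0.596 -0.172
outer loop
vertex -2.825 5.07 0.891
vertex -2.978 4.681 0.24
vertex -3.706 4.131 1.66
endloop
endfacet
facet normal -0.785 0.596 -0.172
outer loop
vertex -3.706 4.131 1.66
vertex -2.978 4.681 0.24
vertex -3.859 3.742 1.01
endloop
endfacet
facet normal -0.588 -0.626 0.513
outer loop
vertex -3.706 4.131 1.66
vertex -3.859 3.742 1.01
vertex -3.051 3.381 1.495
endloop
endfacet
facet normal 0.588 0.625 -0.513
outer loop
vertex -2.978 4.681 0.24
vertex -2.169 4.319 0.725
vertex -2.658 4.08 -0.126
endloop
endfacet
facet normal -0.695 0.066 -0.716
outer loop
vertex -2.978 4.681 0.24
vertex -2.658 4.08 -0.126
vertex -3.859 3.742 1.01
endloop
endfacet
facet normal -0.695 0.066 -0.716
outer loop
vertex -3.859 3.742 1.01
vertex -2.658 4.08 -0.126
vertex -3.539 3.142 0.644
endloop
endfacet
facet normal -0.587 -0.626 0.513
outer loop
vertex -3.859 3.742 1.01
vertex -3.539 3.142 0.644
vertex -3.051 3.381 1.495
endloop
endfacet
facet normal 0.587 0.626 -0.513
outer loop
vertex -2.658 4.08 -0.126
vertex -2.169 4.319 0.725
vertex -2.052 3.62 0.006
endloop
endfacet
facet normal -0.199 -0.503 -0.841
outer loop
vertex -2.658 4.08 -0.126
vertex -2.052 3.62 0.006
vertex -3.539 3.142 0.644
endloop
endfacet
facet normal -0.199 -0.503 -0.841
outer loop
vertex -3.539 3.142 0.644
vertex -2.052 3.62 0.006
vertex -2.933 2.681 0.776
endloop
endfacet
facet normal -0.588 -0.626 0.513
outer loop
vertex -3.539 3.142 0.644
vertex -2.933 2.681 0.776
vertex -3.051 3.381 1.495
endloop
endfacet
facet normal 0.587 0.626 -0.513
outer loop
vertex -2.052 3.62 0.006
vertex -2.169 4.319 0.725
vertex -1.514 3.569 0.56
endloop
endfacet
facet normal 0.414 -0.777 -0.474
outer loop
vertex -2.052 3.62 0.006
vertex -1.514 3.569 0.56
vertex -2.933 2.681 0.776
endloop
endfacet
facet normal 0.414 -0.777 -0.474
outer loop
vertex -2.933 2.681 0.776
vertex -1.514 3.569 0.56
vertex -2.395 2.63 1.329
endloop
endfacet
facet normal -0.587 -0.626 0.513
outer loop
vertex -2.933 2.681 0.776
vertex -2.395 2.63 1.329
vertex -3.051 3.381 1.495
endloop
endfacet
facet normal 0.588 0.626 -0.513
outer loop
vertex -1.514 3.569 0.56
vertex -2.169 4.319 0.725
vertex -1.361 3.958 1.21
endloop
endfacet
facet normal 0.785 -0.596 0.172
outer loop
vertex -1.514 3.569 0.56
vertex -1.361 3.958 1.21
vertex -2.395 2.63 1.329
endloop
endfacet
facet normal 0.785 -0.596 0.171
outer loop
vertex -2.395 2.63 1.329
vertex -1.361 3.958 1.21
vertex -2.242 3.019 1.98
endloop
endfacet
facet normal -0.587 -0.626 0.512
outer loop
vertex -2.395 2.63 1.329
vertex -2.242 3.019 1.98
vertex -3.051 3.381 1.495
endloop
endfacet
facet normal 0.587 0.626 -0.513
outer loop
vertex -1.361 3.958 1.21
vertex -2.169 4.319 0.725
vertex -1.681 4.558 1.576
endloop
endfacet
facet normal 0.695 -0.066 0.716
outer loop
vertex -1.361 3.958 1.21
vertex -1.681 4.558 1.576
vertex -2.242 3.019 1.98
endloop
endfacet
facet normal 0.695 -0.066 0.716
outer loop
vertex -2.242 3.019 1.98
vertex -1.681 4.558 1.576
vertex -2.562 3.62 2.346
endloop
endfacet
facet normal -0.588 -0.625 0.513
outer loop
vertex -2.242 3.019 1.98
vertex -2.562 3.62 2.346
vertex -3.051 3.381 1.495
endloop
endfacet

endsolid
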